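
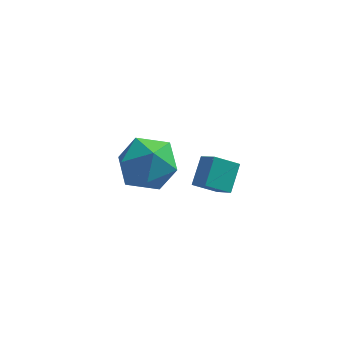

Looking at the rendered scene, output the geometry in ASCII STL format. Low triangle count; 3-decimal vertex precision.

solid 
facet normal -0.485 0.607 -0.630
outer loop
vertex -2.107 -2.222 1.262
vertex -1.916 -1.439 1.869
vertex -1.381 -2.075 0.844
endloop
endfacet
facet normal -0.189 -0.776 -0.602
outer loop
vertex -0.944 -2.621 1.411
vertex -2.107 -2.222 1.262
vertex -1.381 -2.075 0.844
endloop
endfacet
facet normal -0.485 0.607 -0.630
outer loop
vertex -1.381 -2.075 0.844
vertex -1.916 -1.439 1.869
vertex -1.19 -1.292 1.452
endloop
endfacet
facet normal 0.854 0.173 -0.491
outer loop
vertex -1.19 -1.292 1.452
vertex -0.944 -2.621 1.411
vertex -1.381 -2.075 0.844
endloop
endfacet
facet normal -0.854 -0.173 0.491
outer loop
vertex -2.107 -2.222 1.262
vertex -1.479 -1.985 2.436
vertex -1.916 -1.439 1.869
endloop
endfacet
facet normal -0.189 -0.776 -0.602
outer loop
vertex -1.67 -2.768 1.828
vertex -2.107 -2.222 1.262
vertex -0.944 -2.621 1.411
endloop
endfacet
facet normal -0.853 -0.173 0.492
outer loop
vertex -1.67 -2.768 1.828
vertex -1.479 -1.985 2.436
vertex -2.107 -2.222 1.262
endloop
endfacet
facet normal 0.189 0.776 0.602
outer loop
vertex -1.916 -1.439 1.869
vertex -1.479 -1.985 2.436
vertex -1.19 -1.292 1.452
endloop
endfacet
facet normal 0.853 0.173 -0.492
outer loop
vertex -0.753 -1.838 2.018
vertex -0.944 -2.621 1.411
vertex -1.19 -1.292 1.452
endloop
endfacet
facet normal 0.190 0.776 0.602
outer loop
vertex -1.19 -1.292 1.452
vertex -1.479 -1.985 2.436
vertex -0.753 -1.838 2.018
endloop
endfacet
facet normal 0.485 -0.607 0.630
outer loop
vertex -0.753 -1.838 2.018
vertex -1.67 -2.768 1.828
vertex -0.944 -2.621 1.411
endloop
endfacet
facet normal 0.485 -0.607 0.629
outer loop
vertex -1.479 -1.985 2.436
vertex -1.67 -2.768 1.828
vertex -0.753 -1.838 2.018
endloop
endfacet
facet normal -0.867 0.131 0.481
outer loop
vertex -4.787 1.611 -1.474
vertex -4.575 0.736 -0.853
vertex -4.246 1.728 -0.531
endloop
endfacet
facet normal -0.605 0.755 0.253
outer loop
vertex -4.787 1.611 -1.474
vertex -4.246 1.728 -0.531
vertex -3.926 2.282 -1.417
endloop
endfacet
facet normal -0.529 0.717 -0.454
outer loop
vertex -4.787 1.611 -1.474
vertex -3.926 2.282 -1.417
vertex -4.057 1.634 -2.287
endloop
endfacet
facet normal -0.743 0.070 -0.665
outer loop
vertex -4.787 1.611 -1.474
vertex -4.057 1.634 -2.287
vertex -4.458 0.678 -1.939
endloop
endfacet
facet normal -0.952 -0.292 -0.087
outer loop
vertex -4.787 1.611 -1.474
vertex -4.458 0.678 -1.939
vertex -4.575 0.736 -0.853
endloop
endfacet
facet normal 0.043 0.840 0.541
outer loop
vertex -3.926 2.282 -1.417
vertex -4.246 1.728 -0.531
vertex -3.182 1.822 -0.761
endloop
endfacet
facet normal -0.381 -0.169 0.909
outer loop
vertex -4.246 1.728 -0.531
vertex -4.575 0.736 -0.853
vertex -3.583 0.866 -0.413
endloop
endfacet
facet normal -0.519 -0.855 -0.010
outer loop
vertex -4.575 0.736 -0.853
vertex -4.458 0.678 -1.939
vertex -3.714 0.218 -1.283
endloop
endfacet
facet normal -0.181 -0.269 -0.946
outer loop
vertex -4.458 0.678 -1.939
vertex -4.057 1.634 -2.287
vertex -3.394 0.772 -2.169
endloop
endfacet
facet normal 0.166 0.779 -0.605
outer loop
vertex -4.057 1.634 -2.287
vertex -3.926 2.282 -1.417
vertex -3.065 1.764 -1.847
endloop
endfacet
facet normal 0.743 -0.070 0.665
outer loop
vertex -2.853 0.889 -1.226
vertex -3.182 1.822 -0.761
vertex -3.583 0.866 -0.413
endloop
endfacet
facet normal 0.529 -0.717 0.454
outer loop
vertex -2.853 0.889 -1.226
vertex -3.583 0.866 -0.413
vertex -3.714 0.218 -1.283
endloop
endfacet
facet normal 0.605 -0.755 -0.253
outer loop
vertex -2.853 0.889 -1.226
vertex -3.714 0.218 -1.283
vertex -3.394 0.772 -2.169
endloop
endfacet
facet normal 0.867 -0.131 -0.481
outer loop
vertex -2.853 0.889 -1.226
vertex -3.394 0.772 -2.169
vertex -3.065 1.764 -1.847
endloop
endfacet
facet normal 0.952 0.292 0.087
outer loop
vertex -2.853 0.889 -1.226
vertex -3.065 1.764 -1.847
vertex -3.182 1.822 -0.761
endloop
endfacet
facet normal 0.181 0.269 0.946
outer loop
vertex -3.583 0.866 -0.413
vertex -3.182 1.822 -0.761
vertex -4.246 1.728 -0.531
endloop
endfacet
facet normal -0.166 -0.779 0.605
outer loop
vertex -3.714 0.218 -1.283
vertex -3.583 0.866 -0.413
vertex -4.575 0.736 -0.853
endloop
endfacet
facet normal -0.043 -0.840 -0.541
outer loop
vertex -3.394 0.772 -2.169
vertex -3.714 0.218 -1.283
vertex -4.458 0.678 -1.939
endloop
endfacet
facet normal 0.381 0.169 -0.909
outer loop
vertex -3.065 1.764 -1.847
vertex -3.394 0.772 -2.169
vertex -4.057 1.634 -2.287
endloop
endfacet
facet normal 0.519 0.855 0.010
outer loop
vertex -3.182 1.822 -0.761
vertex -3.065 1.764 -1.847
vertex -3.926 2.282 -1.417
endloop
endfacet

endsolid


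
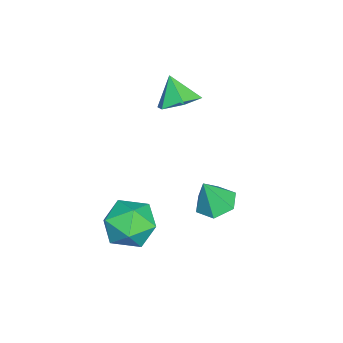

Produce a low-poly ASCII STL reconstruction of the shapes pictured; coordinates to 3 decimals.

solid 
facet normal 0.393 0.407 -0.825
outer loop
vertex -1.183 1.092 1.151
vertex -1.894 1.544 1.035
vertex -1.257 1.865 1.497
endloop
endfacet
facet normal 0.575 -0.288 0.766
outer loop
vertex -1.183 1.092 1.151
vertex -1.257 1.865 1.497
vertex -2.366 1.056 2.025
endloop
endfacet
facet normal 0.393 0.407 -0.825
outer loop
vertex -1.257 1.865 1.497
vertex -1.894 1.544 1.035
vertex -1.968 2.317 1.381
endloop
endfacet
facet normal 0.121 0.421 0.899
outer loop
vertex -1.257 1.865 1.497
vertex -1.968 2.317 1.381
vertex -2.366 1.056 2.025
endloop
endfacet
facet normal 0.393 0.407 -0.825
outer loop
vertex -1.968 2.317 1.381
vertex -1.894 1.544 1.035
vertex -2.605 1.995 0.919
endloop
endfacet
facet normal -0.660 0.496 0.564
outer loop
vertex -1.968 2.317 1.381
vertex -2.605 1.995 0.919
vertex -2.366 1.056 2.025
endloop
endfacet
facet normal 0.393 0.407 -0.825
outer loop
vertex -2.605 1.995 0.919
vertex -1.894 1.544 1.035
vertex -2.531 1.223 0.573
endloop
endfacet
facet normal -0.986 -0.138 0.096
outer loop
vertex -2.605 1.995 0.919
vertex -2.531 1.223 0.573
vertex -2.366 1.056 2.025
endloop
endfacet
facet normal 0.393 0.406 -0.825
outer loop
vertex -2.531 1.223 0.573
vertex -1.894 1.544 1.035
vertex -1.821 0.771 0.689
endloop
endfacet
facet normal -0.532 -0.846 -0.037
outer loop
vertex -2.531 1.223 0.573
vertex -1.821 0.771 0.689
vertex -2.366 1.056 2.025
endloop
endfacet
facet normal 0.393 0.406 -0.825
outer loop
vertex -1.821 0.771 0.689
vertex -1.894 1.544 1.035
vertex -1.183 1.092 1.151
endloop
endfacet
facet normal 0.248 -0.922 0.298
outer loop
vertex -1.821 0.771 0.689
vertex -1.183 1.092 1.151
vertex -2.366 1.056 2.025
endloop
endfacet
facet normal -0.252 0.276 -0.928
outer loop
vertex 0.673 2.754 -2.49
vertex 0.259 3.348 -2.201
vertex 1.013 3.447 -2.376
endloop
endfacet
facet normal 0.886 -0.452 0.105
outer loop
vertex 0.673 2.754 -2.49
vertex 1.013 3.447 -2.376
vertex 0.601 2.972 -0.939
endloop
endfacet
facet normal -0.252 0.277 -0.927
outer loop
vertex 1.013 3.447 -2.376
vertex 0.259 3.348 -2.201
vertex 0.599 4.041 -2.086
endloop
endfacet
facet normal 0.837 0.401 0.373
outer loop
vertex 1.013 3.447 -2.376
vertex 0.599 4.041 -2.086
vertex 0.601 2.972 -0.939
endloop
endfacet
facet normal -0.252 0.277 -0.927
outer loop
vertex 0.599 4.041 -2.086
vertex 0.259 3.348 -2.201
vertex -0.155 3.942 -1.911
endloop
endfacet
facet normal 0.062 0.730 0.680
outer loop
vertex 0.599 4.041 -2.086
vertex -0.155 3.942 -1.911
vertex 0.601 2.972 -0.939
endloop
endfacet
facet normal -0.252 0.277 -0.927
outer loop
vertex -0.155 3.942 -1.911
vertex 0.259 3.348 -2.201
vertex -0.495 3.249 -2.026
endloop
endfacet
facet normal -0.662 0.205 0.720
outer loop
vertex -0.155 3.942 -1.911
vertex -0.495 3.249 -2.026
vertex 0.601 2.972 -0.939
endloop
endfacet
facet normal -0.252 0.276 -0.928
outer loop
vertex -0.495 3.249 -2.026
vertex 0.259 3.348 -2.201
vertex -0.08 2.655 -2.315
endloop
endfacet
facet normal -0.613 -0.648 0.452
outer loop
vertex -0.495 3.249 -2.026
vertex -0.08 2.655 -2.315
vertex 0.601 2.972 -0.939
endloop
endfacet
facet normal -0.252 0.276 -0.928
outer loop
vertex -0.08 2.655 -2.315
vertex 0.259 3.348 -2.201
vertex 0.673 2.754 -2.49
endloop
endfacet
facet normal 0.162 -0.976 0.145
outer loop
vertex -0.08 2.655 -2.315
vertex 0.673 2.754 -2.49
vertex 0.601 2.972 -0.939
endloop
endfacet
facet normal 0.559 0.585 0.588
outer loop
vertex 2.297 1.776 -2.014
vertex 2.312 1.016 -1.272
vertex 3.067 1.045 -2.019
endloop
endfacet
facet normal 0.685 0.722 -0.101
outer loop
vertex 2.297 1.776 -2.014
vertex 3.067 1.045 -2.019
vertex 2.615 1.346 -2.931
endloop
endfacet
facet normal 0.067 0.912 -0.404
outer loop
vertex 2.297 1.776 -2.014
vertex 2.615 1.346 -2.931
vertex 1.58 1.503 -2.749
endloop
endfacet
facet normal -0.440 0.893 0.097
outer loop
vertex 2.297 1.776 -2.014
vertex 1.58 1.503 -2.749
vertex 1.393 1.299 -1.723
endloop
endfacet
facet normal -0.136 0.691 0.710
outer loop
vertex 2.297 1.776 -2.014
vertex 1.393 1.299 -1.723
vertex 2.312 1.016 -1.272
endloop
endfacet
facet normal 0.905 0.118 -0.410
outer loop
vertex 2.615 1.346 -2.931
vertex 3.067 1.045 -2.019
vertex 2.827 0.321 -2.757
endloop
endfacet
facet normal 0.702 -0.104 0.705
outer loop
vertex 3.067 1.045 -2.019
vertex 2.312 1.016 -1.272
vertex 2.64 0.117 -1.731
endloop
endfacet
facet normal -0.423 0.066 0.904
outer loop
vertex 2.312 1.016 -1.272
vertex 1.393 1.299 -1.723
vertex 1.605 0.274 -1.549
endloop
endfacet
facet normal -0.915 0.394 -0.089
outer loop
vertex 1.393 1.299 -1.723
vertex 1.58 1.503 -2.749
vertex 1.153 0.575 -2.461
endloop
endfacet
facet normal -0.094 0.425 -0.900
outer loop
vertex 1.58 1.503 -2.749
vertex 2.615 1.346 -2.931
vertex 1.908 0.604 -3.208
endloop
endfacet
facet normal 0.440 -0.893 -0.097
outer loop
vertex 1.923 -0.156 -2.466
vertex 2.827 0.321 -2.757
vertex 2.64 0.117 -1.731
endloop
endfacet
facet normal -0.067 -0.912 0.404
outer loop
vertex 1.923 -0.156 -2.466
vertex 2.64 0.117 -1.731
vertex 1.605 0.274 -1.549
endloop
endfacet
facet normal -0.685 -0.722 0.101
outer loop
vertex 1.923 -0.156 -2.466
vertex 1.605 0.274 -1.549
vertex 1.153 0.575 -2.461
endloop
endfacet
facet normal -0.559 -0.585 -0.588
outer loop
vertex 1.923 -0.156 -2.466
vertex 1.153 0.575 -2.461
vertex 1.908 0.604 -3.208
endloop
endfacet
facet normal 0.136 -0.691 -0.710
outer loop
vertex 1.923 -0.156 -2.466
vertex 1.908 0.604 -3.208
vertex 2.827 0.321 -2.757
endloop
endfacet
facet normal 0.915 -0.394 0.089
outer loop
vertex 2.64 0.117 -1.731
vertex 2.827 0.321 -2.757
vertex 3.067 1.045 -2.019
endloop
endfacet
facet normal 0.094 -0.425 0.900
outer loop
vertex 1.605 0.274 -1.549
vertex 2.64 0.117 -1.731
vertex 2.312 1.016 -1.272
endloop
endfacet
facet normal -0.905 -0.118 0.410
outer loop
vertex 1.153 0.575 -2.461
vertex 1.605 0.274 -1.549
vertex 1.393 1.299 -1.723
endloop
endfacet
facet normal -0.702 0.104 -0.705
outer loop
vertex 1.908 0.604 -3.208
vertex 1.153 0.575 -2.461
vertex 1.58 1.503 -2.749
endloop
endfacet
facet normal 0.423 -0.066 -0.904
outer loop
vertex 2.827 0.321 -2.757
vertex 1.908 0.604 -3.208
vertex 2.615 1.346 -2.931
endloop
endfacet

endsolid


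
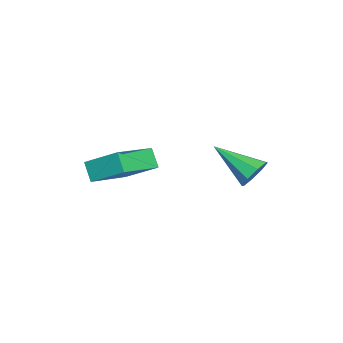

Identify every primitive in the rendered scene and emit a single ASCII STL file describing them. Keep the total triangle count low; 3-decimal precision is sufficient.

solid 
facet normal 0.288 0.834 -0.471
outer loop
vertex -1.776 1.681 -0.396
vertex -2.236 1.506 -0.988
vertex -2.318 1.904 -0.333
endloop
endfacet
facet normal 0.157 0.104 0.982
outer loop
vertex -1.776 1.681 -0.396
vertex -2.318 1.904 -0.333
vertex -2.824 -0.186 -0.032
endloop
endfacet
facet normal 0.289 0.834 -0.470
outer loop
vertex -2.318 1.904 -0.333
vertex -2.236 1.506 -0.988
vertex -2.812 1.894 -0.654
endloop
endfacet
facet normal -0.532 0.245 0.811
outer loop
vertex -2.318 1.904 -0.333
vertex -2.812 1.894 -0.654
vertex -2.824 -0.186 -0.032
endloop
endfacet
facet normal 0.289 0.834 -0.471
outer loop
vertex -2.812 1.894 -0.654
vertex -2.236 1.506 -0.988
vertex -2.969 1.657 -1.17
endloop
endfacet
facet normal -0.963 0.082 0.255
outer loop
vertex -2.812 1.894 -0.654
vertex -2.969 1.657 -1.17
vertex -2.824 -0.186 -0.032
endloop
endfacet
facet normal 0.289 0.834 -0.470
outer loop
vertex -2.969 1.657 -1.17
vertex -2.236 1.506 -0.988
vertex -2.697 1.332 -1.58
endloop
endfacet
facet normal -0.887 -0.291 -0.358
outer loop
vertex -2.969 1.657 -1.17
vertex -2.697 1.332 -1.58
vertex -2.824 -0.186 -0.032
endloop
endfacet
facet normal 0.289 0.834 -0.470
outer loop
vertex -2.697 1.332 -1.58
vertex -2.236 1.506 -0.988
vertex -2.155 1.109 -1.642
endloop
endfacet
facet normal -0.346 -0.655 -0.671
outer loop
vertex -2.697 1.332 -1.58
vertex -2.155 1.109 -1.642
vertex -2.824 -0.186 -0.032
endloop
endfacet
facet normal 0.290 0.834 -0.470
outer loop
vertex -2.155 1.109 -1.642
vertex -2.236 1.506 -0.988
vertex -1.661 1.118 -1.321
endloop
endfacet
facet normal 0.339 -0.797 -0.500
outer loop
vertex -2.155 1.109 -1.642
vertex -1.661 1.118 -1.321
vertex -2.824 -0.186 -0.032
endloop
endfacet
facet normal 0.290 0.833 -0.471
outer loop
vertex -1.661 1.118 -1.321
vertex -2.236 1.506 -0.988
vertex -1.504 1.355 -0.805
endloop
endfacet
facet normal 0.772 -0.633 0.056
outer loop
vertex -1.661 1.118 -1.321
vertex -1.504 1.355 -0.805
vertex -2.824 -0.186 -0.032
endloop
endfacet
facet normal 0.290 0.833 -0.471
outer loop
vertex -1.504 1.355 -0.805
vertex -2.236 1.506 -0.988
vertex -1.776 1.681 -0.396
endloop
endfacet
facet normal 0.696 -0.260 0.670
outer loop
vertex -1.504 1.355 -0.805
vertex -1.776 1.681 -0.396
vertex -2.824 -0.186 -0.032
endloop
endfacet
facet normal -0.520 -0.391 0.759
outer loop
vertex 1.129 -2.959 1.727
vertex -0.539 -2.074 1.039
vertex 0.8 -4.285 0.819
endloop
endfacet
facet normal 0.830 -0.441 0.343
outer loop
vertex 1.279 -3.926 0.121
vertex 1.129 -2.959 1.727
vertex 0.8 -4.285 0.819
endloop
endfacet
facet normal -0.520 -0.391 0.759
outer loop
vertex 0.8 -4.285 0.819
vertex -0.539 -2.074 1.039
vertex -0.868 -3.4 0.131
endloop
endfacet
facet normal -0.201 -0.808 -0.553
outer loop
vertex -0.868 -3.4 0.131
vertex 1.279 -3.926 0.121
vertex 0.8 -4.285 0.819
endloop
endfacet
facet normal 0.201 0.808 0.553
outer loop
vertex 1.129 -2.959 1.727
vertex -0.06 -1.715 0.341
vertex -0.539 -2.074 1.039
endloop
endfacet
facet normal 0.830 -0.441 0.343
outer loop
vertex 1.608 -2.6 1.029
vertex 1.129 -2.959 1.727
vertex 1.279 -3.926 0.121
endloop
endfacet
facet normal 0.201 0.808 0.553
outer loop
vertex 1.608 -2.6 1.029
vertex -0.06 -1.715 0.341
vertex 1.129 -2.959 1.727
endloop
endfacet
facet normal -0.830 0.441 -0.343
outer loop
vertex -0.539 -2.074 1.039
vertex -0.06 -1.715 0.341
vertex -0.868 -3.4 0.131
endloop
endfacet
facet normal -0.201 -0.808 -0.553
outer loop
vertex -0.389 -3.041 -0.567
vertex 1.279 -3.926 0.121
vertex -0.868 -3.4 0.131
endloop
endfacet
facet normal -0.830 0.441 -0.343
outer loop
vertex -0.868 -3.4 0.131
vertex -0.06 -1.715 0.341
vertex -0.389 -3.041 -0.567
endloop
endfacet
facet normal 0.520 0.391 -0.759
outer loop
vertex -0.389 -3.041 -0.567
vertex 1.608 -2.6 1.029
vertex 1.279 -3.926 0.121
endloop
endfacet
facet normal 0.520 0.391 -0.759
outer loop
vertex -0.06 -1.715 0.341
vertex 1.608 -2.6 1.029
vertex -0.389 -3.041 -0.567
endloop
endfacet

endsolid


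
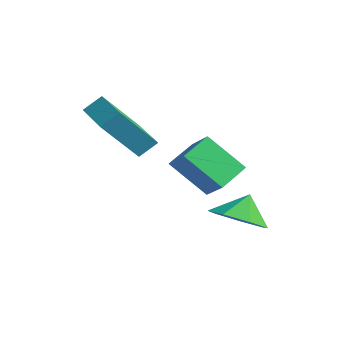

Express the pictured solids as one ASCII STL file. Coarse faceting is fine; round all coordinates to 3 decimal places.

solid 
facet normal 0.164 -0.525 -0.835
outer loop
vertex 2.102 -1.569 -2.022
vertex 1.14 -1.349 -2.349
vertex 2.018 -0.816 -2.512
endloop
endfacet
facet normal 0.641 0.467 0.608
outer loop
vertex 2.102 -1.569 -2.022
vertex 2.018 -0.816 -2.512
vertex 0.96 -0.771 -1.431
endloop
endfacet
facet normal 0.164 -0.525 -0.835
outer loop
vertex 2.018 -0.816 -2.512
vertex 1.14 -1.349 -2.349
vertex 1.273 -0.464 -2.879
endloop
endfacet
facet normal 0.305 0.916 0.260
outer loop
vertex 2.018 -0.816 -2.512
vertex 1.273 -0.464 -2.879
vertex 0.96 -0.771 -1.431
endloop
endfacet
facet normal 0.164 -0.525 -0.835
outer loop
vertex 1.273 -0.464 -2.879
vertex 1.14 -1.349 -2.349
vertex 0.427 -0.778 -2.848
endloop
endfacet
facet normal -0.341 0.932 0.124
outer loop
vertex 1.273 -0.464 -2.879
vertex 0.427 -0.778 -2.848
vertex 0.96 -0.771 -1.431
endloop
endfacet
facet normal 0.164 -0.525 -0.835
outer loop
vertex 0.427 -0.778 -2.848
vertex 1.14 -1.349 -2.349
vertex 0.119 -1.522 -2.441
endloop
endfacet
facet normal -0.811 0.501 0.302
outer loop
vertex 0.427 -0.778 -2.848
vertex 0.119 -1.522 -2.441
vertex 0.96 -0.771 -1.431
endloop
endfacet
facet normal 0.164 -0.525 -0.835
outer loop
vertex 0.119 -1.522 -2.441
vertex 1.14 -1.349 -2.349
vertex 0.579 -2.136 -1.965
endloop
endfacet
facet normal -0.749 -0.049 0.660
outer loop
vertex 0.119 -1.522 -2.441
vertex 0.579 -2.136 -1.965
vertex 0.96 -0.771 -1.431
endloop
endfacet
facet normal 0.164 -0.525 -0.835
outer loop
vertex 0.579 -2.136 -1.965
vertex 1.14 -1.349 -2.349
vertex 1.462 -2.156 -1.779
endloop
endfacet
facet normal -0.203 -0.307 0.930
outer loop
vertex 0.579 -2.136 -1.965
vertex 1.462 -2.156 -1.779
vertex 0.96 -0.771 -1.431
endloop
endfacet
facet normal 0.164 -0.525 -0.835
outer loop
vertex 1.462 -2.156 -1.779
vertex 1.14 -1.349 -2.349
vertex 2.102 -1.569 -2.022
endloop
endfacet
facet normal 0.415 -0.077 0.906
outer loop
vertex 1.462 -2.156 -1.779
vertex 2.102 -1.569 -2.022
vertex 0.96 -0.771 -1.431
endloop
endfacet
facet normal -0.809 0.054 -0.585
outer loop
vertex -0.354 -3.006 -0.01
vertex -0.649 -1.915 0.498
vertex 0.586 -2.182 -1.235
endloop
endfacet
facet normal 0.239 -0.881 -0.409
outer loop
vertex 1.549 -2.245 -0.538
vertex -0.354 -3.006 -0.01
vertex 0.586 -2.182 -1.235
endloop
endfacet
facet normal -0.809 0.054 -0.585
outer loop
vertex 0.586 -2.182 -1.235
vertex -0.649 -1.915 0.498
vertex 0.291 -1.09 -0.726
endloop
endfacet
facet normal 0.537 0.471 -0.700
outer loop
vertex 0.291 -1.09 -0.726
vertex 1.549 -2.245 -0.538
vertex 0.586 -2.182 -1.235
endloop
endfacet
facet normal -0.537 -0.471 0.700
outer loop
vertex -0.354 -3.006 -0.01
vertex 0.314 -1.978 1.195
vertex -0.649 -1.915 0.498
endloop
endfacet
facet normal 0.238 -0.880 -0.410
outer loop
vertex 0.609 -3.07 0.686
vertex -0.354 -3.006 -0.01
vertex 1.549 -2.245 -0.538
endloop
endfacet
facet normal -0.537 -0.471 0.700
outer loop
vertex 0.609 -3.07 0.686
vertex 0.314 -1.978 1.195
vertex -0.354 -3.006 -0.01
endloop
endfacet
facet normal -0.239 0.880 0.410
outer loop
vertex -0.649 -1.915 0.498
vertex 0.314 -1.978 1.195
vertex 0.291 -1.09 -0.726
endloop
endfacet
facet normal 0.537 0.471 -0.700
outer loop
vertex 1.254 -1.154 -0.03
vertex 1.549 -2.245 -0.538
vertex 0.291 -1.09 -0.726
endloop
endfacet
facet normal -0.238 0.881 0.410
outer loop
vertex 0.291 -1.09 -0.726
vertex 0.314 -1.978 1.195
vertex 1.254 -1.154 -0.03
endloop
endfacet
facet normal 0.809 -0.054 0.585
outer loop
vertex 1.254 -1.154 -0.03
vertex 0.609 -3.07 0.686
vertex 1.549 -2.245 -0.538
endloop
endfacet
facet normal 0.809 -0.054 0.585
outer loop
vertex 0.314 -1.978 1.195
vertex 0.609 -3.07 0.686
vertex 1.254 -1.154 -0.03
endloop
endfacet
facet normal -0.978 0.185 0.094
outer loop
vertex -2.797 -4.697 1.915
vertex -2.63 -4.085 2.45
vertex -2.694 -3.353 0.344
endloop
endfacet
facet normal -0.201 -0.738 -0.644
outer loop
vertex -1.09 -3.655 0.19
vertex -2.797 -4.697 1.915
vertex -2.694 -3.353 0.344
endloop
endfacet
facet normal -0.979 0.184 0.094
outer loop
vertex -2.694 -3.353 0.344
vertex -2.63 -4.085 2.45
vertex -2.528 -2.741 0.879
endloop
endfacet
facet normal 0.049 0.650 -0.759
outer loop
vertex -2.528 -2.741 0.879
vertex -1.09 -3.655 0.19
vertex -2.694 -3.353 0.344
endloop
endfacet
facet normal -0.049 -0.650 0.759
outer loop
vertex -2.797 -4.697 1.915
vertex -1.026 -4.387 2.296
vertex -2.63 -4.085 2.45
endloop
endfacet
facet normal -0.201 -0.738 -0.644
outer loop
vertex -1.192 -4.999 1.761
vertex -2.797 -4.697 1.915
vertex -1.09 -3.655 0.19
endloop
endfacet
facet normal -0.049 -0.650 0.759
outer loop
vertex -1.192 -4.999 1.761
vertex -1.026 -4.387 2.296
vertex -2.797 -4.697 1.915
endloop
endfacet
facet normal 0.201 0.738 0.644
outer loop
vertex -2.63 -4.085 2.45
vertex -1.026 -4.387 2.296
vertex -2.528 -2.741 0.879
endloop
endfacet
facet normal 0.049 0.650 -0.759
outer loop
vertex -0.923 -3.043 0.725
vertex -1.09 -3.655 0.19
vertex -2.528 -2.741 0.879
endloop
endfacet
facet normal 0.201 0.738 0.644
outer loop
vertex -2.528 -2.741 0.879
vertex -1.026 -4.387 2.296
vertex -0.923 -3.043 0.725
endloop
endfacet
facet normal 0.978 -0.184 -0.094
outer loop
vertex -0.923 -3.043 0.725
vertex -1.192 -4.999 1.761
vertex -1.09 -3.655 0.19
endloop
endfacet
facet normal 0.979 -0.184 -0.093
outer loop
vertex -1.026 -4.387 2.296
vertex -1.192 -4.999 1.761
vertex -0.923 -3.043 0.725
endloop
endfacet

endsolid


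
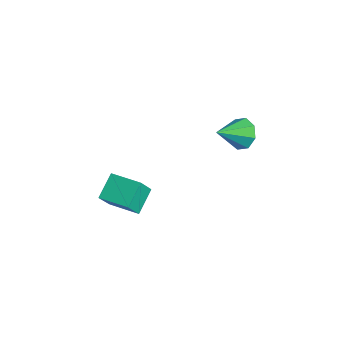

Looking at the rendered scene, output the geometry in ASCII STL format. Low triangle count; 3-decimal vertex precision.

solid 
facet normal -0.137 0.842 -0.522
outer loop
vertex 0.168 4.158 -1.625
vertex -0.228 4.583 -0.835
vertex 0.679 4.505 -1.199
endloop
endfacet
facet normal 0.707 -0.618 -0.344
outer loop
vertex 0.168 4.158 -1.625
vertex 0.679 4.505 -1.199
vertex 0.028 3.017 0.135
endloop
endfacet
facet normal -0.137 0.842 -0.522
outer loop
vertex 0.679 4.505 -1.199
vertex -0.228 4.583 -0.835
vertex 0.659 4.898 -0.56
endloop
endfacet
facet normal 0.950 -0.251 0.184
outer loop
vertex 0.679 4.505 -1.199
vertex 0.659 4.898 -0.56
vertex 0.028 3.017 0.135
endloop
endfacet
facet normal -0.137 0.842 -0.522
outer loop
vertex 0.659 4.898 -0.56
vertex -0.228 4.583 -0.835
vertex 0.119 5.106 -0.083
endloop
endfacet
facet normal 0.672 0.048 0.739
outer loop
vertex 0.659 4.898 -0.56
vertex 0.119 5.106 -0.083
vertex 0.028 3.017 0.135
endloop
endfacet
facet normal -0.138 0.842 -0.522
outer loop
vertex 0.119 5.106 -0.083
vertex -0.228 4.583 -0.835
vertex -0.623 5.008 -0.045
endloop
endfacet
facet normal 0.037 0.102 0.994
outer loop
vertex 0.119 5.106 -0.083
vertex -0.623 5.008 -0.045
vertex 0.028 3.017 0.135
endloop
endfacet
facet normal -0.137 0.842 -0.522
outer loop
vertex -0.623 5.008 -0.045
vertex -0.228 4.583 -0.835
vertex -1.134 4.661 -0.471
endloop
endfacet
facet normal -0.587 -0.119 0.801
outer loop
vertex -0.623 5.008 -0.045
vertex -1.134 4.661 -0.471
vertex 0.028 3.017 0.135
endloop
endfacet
facet normal -0.137 0.842 -0.522
outer loop
vertex -1.134 4.661 -0.471
vertex -0.228 4.583 -0.835
vertex -1.114 4.268 -1.11
endloop
endfacet
facet normal -0.830 -0.486 0.273
outer loop
vertex -1.134 4.661 -0.471
vertex -1.114 4.268 -1.11
vertex 0.028 3.017 0.135
endloop
endfacet
facet normal -0.138 0.842 -0.522
outer loop
vertex -1.114 4.268 -1.11
vertex -0.228 4.583 -0.835
vertex -0.575 4.06 -1.588
endloop
endfacet
facet normal -0.552 -0.785 -0.282
outer loop
vertex -1.114 4.268 -1.11
vertex -0.575 4.06 -1.588
vertex 0.028 3.017 0.135
endloop
endfacet
facet normal -0.137 0.842 -0.522
outer loop
vertex -0.575 4.06 -1.588
vertex -0.228 4.583 -0.835
vertex 0.168 4.158 -1.625
endloop
endfacet
facet normal 0.084 -0.839 -0.537
outer loop
vertex -0.575 4.06 -1.588
vertex 0.168 4.158 -1.625
vertex 0.028 3.017 0.135
endloop
endfacet
facet normal -0.299 0.478 -0.826
outer loop
vertex -1.508 -1.493 -3.308
vertex -0.109 -0.494 -3.237
vertex -0.729 -2.521 -4.185
endloop
endfacet
facet normal -0.813 -0.580 -0.042
outer loop
vertex -0.251 -3.286 -2.863
vertex -1.508 -1.493 -3.308
vertex -0.729 -2.521 -4.185
endloop
endfacet
facet normal -0.298 0.478 -0.826
outer loop
vertex -0.729 -2.521 -4.185
vertex -0.109 -0.494 -3.237
vertex 0.67 -1.523 -4.113
endloop
endfacet
facet normal 0.499 -0.659 -0.562
outer loop
vertex 0.67 -1.523 -4.113
vertex -0.251 -3.286 -2.863
vertex -0.729 -2.521 -4.185
endloop
endfacet
facet normal -0.499 0.659 0.562
outer loop
vertex -1.508 -1.493 -3.308
vertex 0.369 -1.259 -1.915
vertex -0.109 -0.494 -3.237
endloop
endfacet
facet normal -0.813 -0.580 -0.041
outer loop
vertex -1.03 -2.257 -1.987
vertex -1.508 -1.493 -3.308
vertex -0.251 -3.286 -2.863
endloop
endfacet
facet normal -0.499 0.659 0.562
outer loop
vertex -1.03 -2.257 -1.987
vertex 0.369 -1.259 -1.915
vertex -1.508 -1.493 -3.308
endloop
endfacet
facet normal 0.813 0.580 0.042
outer loop
vertex -0.109 -0.494 -3.237
vertex 0.369 -1.259 -1.915
vertex 0.67 -1.523 -4.113
endloop
endfacet
facet normal 0.499 -0.659 -0.562
outer loop
vertex 1.148 -2.287 -2.792
vertex -0.251 -3.286 -2.863
vertex 0.67 -1.523 -4.113
endloop
endfacet
facet normal 0.813 0.581 0.042
outer loop
vertex 0.67 -1.523 -4.113
vertex 0.369 -1.259 -1.915
vertex 1.148 -2.287 -2.792
endloop
endfacet
facet normal 0.299 -0.477 0.826
outer loop
vertex 1.148 -2.287 -2.792
vertex -1.03 -2.257 -1.987
vertex -0.251 -3.286 -2.863
endloop
endfacet
facet normal 0.299 -0.478 0.826
outer loop
vertex 0.369 -1.259 -1.915
vertex -1.03 -2.257 -1.987
vertex 1.148 -2.287 -2.792
endloop
endfacet

endsolid


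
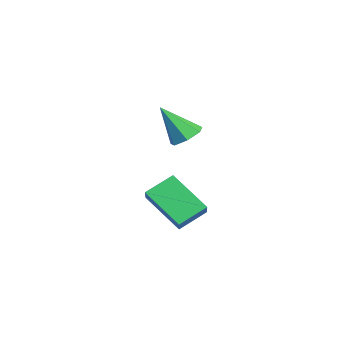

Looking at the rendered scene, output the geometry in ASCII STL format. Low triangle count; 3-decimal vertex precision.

solid 
facet normal 0.187 0.548 -0.815
outer loop
vertex 1.862 2.962 2.845
vertex 1.233 3.029 2.746
vertex 1.625 3.403 3.087
endloop
endfacet
facet normal 0.762 0.056 0.645
outer loop
vertex 1.862 2.962 2.845
vertex 1.625 3.403 3.087
vertex 0.947 2.191 3.994
endloop
endfacet
facet normal 0.188 0.547 -0.816
outer loop
vertex 1.625 3.403 3.087
vertex 1.233 3.029 2.746
vertex 1.093 3.562 3.071
endloop
endfacet
facet normal 0.137 0.543 0.828
outer loop
vertex 1.625 3.403 3.087
vertex 1.093 3.562 3.071
vertex 0.947 2.191 3.994
endloop
endfacet
facet normal 0.186 0.547 -0.816
outer loop
vertex 1.093 3.562 3.071
vertex 1.233 3.029 2.746
vertex 0.666 3.319 2.811
endloop
endfacet
facet normal -0.639 0.475 0.605
outer loop
vertex 1.093 3.562 3.071
vertex 0.666 3.319 2.811
vertex 0.947 2.191 3.994
endloop
endfacet
facet normal 0.186 0.547 -0.816
outer loop
vertex 0.666 3.319 2.811
vertex 1.233 3.029 2.746
vertex 0.667 2.858 2.502
endloop
endfacet
facet normal -0.985 -0.097 0.142
outer loop
vertex 0.666 3.319 2.811
vertex 0.667 2.858 2.502
vertex 0.947 2.191 3.994
endloop
endfacet
facet normal 0.186 0.547 -0.816
outer loop
vertex 0.667 2.858 2.502
vertex 1.233 3.029 2.746
vertex 1.093 2.525 2.376
endloop
endfacet
facet normal -0.640 -0.739 -0.210
outer loop
vertex 0.667 2.858 2.502
vertex 1.093 2.525 2.376
vertex 0.947 2.191 3.994
endloop
endfacet
facet normal 0.186 0.547 -0.816
outer loop
vertex 1.093 2.525 2.376
vertex 1.233 3.029 2.746
vertex 1.625 2.572 2.529
endloop
endfacet
facet normal 0.140 -0.972 -0.188
outer loop
vertex 1.093 2.525 2.376
vertex 1.625 2.572 2.529
vertex 0.947 2.191 3.994
endloop
endfacet
facet normal 0.187 0.547 -0.816
outer loop
vertex 1.625 2.572 2.529
vertex 1.233 3.029 2.746
vertex 1.862 2.962 2.845
endloop
endfacet
facet normal 0.762 -0.618 0.192
outer loop
vertex 1.625 2.572 2.529
vertex 1.862 2.962 2.845
vertex 0.947 2.191 3.994
endloop
endfacet
facet normal -0.581 -0.553 0.597
outer loop
vertex 0.95 1.685 0.111
vertex 0.611 2.667 0.691
vertex 0.256 1.788 -0.468
endloop
endfacet
facet normal 0.285 -0.825 -0.488
outer loop
vertex 1.289 2.773 -1.531
vertex 0.95 1.685 0.111
vertex 0.256 1.788 -0.468
endloop
endfacet
facet normal -0.580 -0.554 0.598
outer loop
vertex 0.256 1.788 -0.468
vertex 0.611 2.667 0.691
vertex -0.083 2.769 0.112
endloop
endfacet
facet normal -0.763 0.113 -0.637
outer loop
vertex -0.083 2.769 0.112
vertex 1.289 2.773 -1.531
vertex 0.256 1.788 -0.468
endloop
endfacet
facet normal 0.763 -0.113 0.637
outer loop
vertex 0.95 1.685 0.111
vertex 1.644 3.652 -0.372
vertex 0.611 2.667 0.691
endloop
endfacet
facet normal 0.286 -0.825 -0.488
outer loop
vertex 1.983 2.671 -0.952
vertex 0.95 1.685 0.111
vertex 1.289 2.773 -1.531
endloop
endfacet
facet normal 0.763 -0.113 0.637
outer loop
vertex 1.983 2.671 -0.952
vertex 1.644 3.652 -0.372
vertex 0.95 1.685 0.111
endloop
endfacet
facet normal -0.285 0.825 0.487
outer loop
vertex 0.611 2.667 0.691
vertex 1.644 3.652 -0.372
vertex -0.083 2.769 0.112
endloop
endfacet
facet normal -0.763 0.113 -0.637
outer loop
vertex 0.95 3.755 -0.951
vertex 1.289 2.773 -1.531
vertex -0.083 2.769 0.112
endloop
endfacet
facet normal -0.285 0.825 0.488
outer loop
vertex -0.083 2.769 0.112
vertex 1.644 3.652 -0.372
vertex 0.95 3.755 -0.951
endloop
endfacet
facet normal 0.580 0.553 -0.598
outer loop
vertex 0.95 3.755 -0.951
vertex 1.983 2.671 -0.952
vertex 1.289 2.773 -1.531
endloop
endfacet
facet normal 0.580 0.554 -0.597
outer loop
vertex 1.644 3.652 -0.372
vertex 1.983 2.671 -0.952
vertex 0.95 3.755 -0.951
endloop
endfacet

endsolid


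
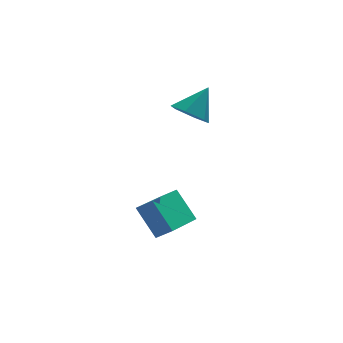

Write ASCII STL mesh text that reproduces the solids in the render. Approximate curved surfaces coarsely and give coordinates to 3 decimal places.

solid 
facet normal -0.657 0.429 -0.620
outer loop
vertex -0.2 -3.552 -2.289
vertex 1.271 -2.042 -2.802
vertex 0.371 -4.548 -3.583
endloop
endfacet
facet normal -0.678 -0.696 0.237
outer loop
vertex 0.969 -4.938 -3.018
vertex -0.2 -3.552 -2.289
vertex 0.371 -4.548 -3.583
endloop
endfacet
facet normal -0.656 0.429 -0.620
outer loop
vertex 0.371 -4.548 -3.583
vertex 1.271 -2.042 -2.802
vertex 1.843 -3.038 -4.096
endloop
endfacet
facet normal 0.331 -0.576 -0.748
outer loop
vertex 1.843 -3.038 -4.096
vertex 0.969 -4.938 -3.018
vertex 0.371 -4.548 -3.583
endloop
endfacet
facet normal -0.331 0.576 0.748
outer loop
vertex -0.2 -3.552 -2.289
vertex 1.869 -2.432 -2.237
vertex 1.271 -2.042 -2.802
endloop
endfacet
facet normal -0.678 -0.696 0.236
outer loop
vertex 0.397 -3.942 -1.724
vertex -0.2 -3.552 -2.289
vertex 0.969 -4.938 -3.018
endloop
endfacet
facet normal -0.331 0.576 0.747
outer loop
vertex 0.397 -3.942 -1.724
vertex 1.869 -2.432 -2.237
vertex -0.2 -3.552 -2.289
endloop
endfacet
facet normal 0.678 0.696 -0.236
outer loop
vertex 1.271 -2.042 -2.802
vertex 1.869 -2.432 -2.237
vertex 1.843 -3.038 -4.096
endloop
endfacet
facet normal 0.331 -0.576 -0.747
outer loop
vertex 2.44 -3.428 -3.531
vertex 0.969 -4.938 -3.018
vertex 1.843 -3.038 -4.096
endloop
endfacet
facet normal 0.678 0.696 -0.236
outer loop
vertex 1.843 -3.038 -4.096
vertex 1.869 -2.432 -2.237
vertex 2.44 -3.428 -3.531
endloop
endfacet
facet normal 0.657 -0.429 0.620
outer loop
vertex 2.44 -3.428 -3.531
vertex 0.397 -3.942 -1.724
vertex 0.969 -4.938 -3.018
endloop
endfacet
facet normal 0.657 -0.429 0.620
outer loop
vertex 1.869 -2.432 -2.237
vertex 0.397 -3.942 -1.724
vertex 2.44 -3.428 -3.531
endloop
endfacet
facet normal -0.597 -0.330 -0.731
outer loop
vertex 3.106 -0.821 1.082
vertex 2.721 -1.45 1.68
vertex 2.343 -0.582 1.597
endloop
endfacet
facet normal 0.273 0.961 -0.042
outer loop
vertex 3.106 -0.821 1.082
vertex 2.343 -0.582 1.597
vertex 3.699 -0.91 2.88
endloop
endfacet
facet normal -0.597 -0.330 -0.732
outer loop
vertex 2.343 -0.582 1.597
vertex 2.721 -1.45 1.68
vertex 1.958 -1.212 2.195
endloop
endfacet
facet normal -0.351 0.749 0.562
outer loop
vertex 2.343 -0.582 1.597
vertex 1.958 -1.212 2.195
vertex 3.699 -0.91 2.88
endloop
endfacet
facet normal -0.597 -0.329 -0.732
outer loop
vertex 1.958 -1.212 2.195
vertex 2.721 -1.45 1.68
vertex 2.335 -2.08 2.278
endloop
endfacet
facet normal -0.356 -0.065 0.932
outer loop
vertex 1.958 -1.212 2.195
vertex 2.335 -2.08 2.278
vertex 3.699 -0.91 2.88
endloop
endfacet
facet normal -0.596 -0.330 -0.732
outer loop
vertex 2.335 -2.08 2.278
vertex 2.721 -1.45 1.68
vertex 3.098 -2.318 1.764
endloop
endfacet
facet normal 0.263 -0.666 0.698
outer loop
vertex 2.335 -2.08 2.278
vertex 3.098 -2.318 1.764
vertex 3.699 -0.91 2.88
endloop
endfacet
facet normal -0.597 -0.330 -0.731
outer loop
vertex 3.098 -2.318 1.764
vertex 2.721 -1.45 1.68
vertex 3.483 -1.689 1.166
endloop
endfacet
facet normal 0.886 -0.453 0.094
outer loop
vertex 3.098 -2.318 1.764
vertex 3.483 -1.689 1.166
vertex 3.699 -0.91 2.88
endloop
endfacet
facet normal -0.597 -0.330 -0.731
outer loop
vertex 3.483 -1.689 1.166
vertex 2.721 -1.45 1.68
vertex 3.106 -0.821 1.082
endloop
endfacet
facet normal 0.891 0.360 -0.276
outer loop
vertex 3.483 -1.689 1.166
vertex 3.106 -0.821 1.082
vertex 3.699 -0.91 2.88
endloop
endfacet

endsolid


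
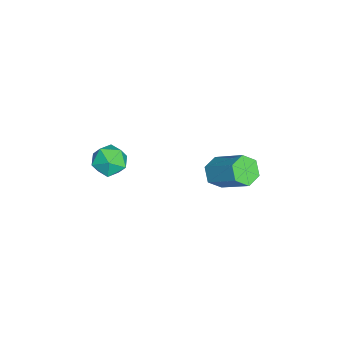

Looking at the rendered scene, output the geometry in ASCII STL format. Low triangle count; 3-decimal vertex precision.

solid 
facet normal -0.450 -0.656 -0.607
outer loop
vertex -1.577 2.888 -3.428
vertex -2.148 2.669 -2.768
vertex -2.352 3.336 -3.338
endloop
endfacet
facet normal 0.237 0.568 -0.788
outer loop
vertex -1.577 2.888 -3.428
vertex -2.352 3.336 -3.338
vertex -0.6 4.309 -2.111
endloop
endfacet
facet normal 0.237 0.567 -0.789
outer loop
vertex -0.6 4.309 -2.111
vertex -2.352 3.336 -3.338
vertex -1.375 4.758 -2.021
endloop
endfacet
facet normal 0.450 0.655 0.607
outer loop
vertex -0.6 4.309 -2.111
vertex -1.375 4.758 -2.021
vertex -1.172 4.091 -1.452
endloop
endfacet
facet normal -0.450 -0.656 -0.606
outer loop
vertex -2.352 3.336 -3.338
vertex -2.148 2.669 -2.768
vertex -2.923 3.118 -2.678
endloop
endfacet
facet normal -0.628 0.715 -0.307
outer loop
vertex -2.352 3.336 -3.338
vertex -2.923 3.118 -2.678
vertex -1.375 4.758 -2.021
endloop
endfacet
facet normal -0.628 0.715 -0.306
outer loop
vertex -1.375 4.758 -2.021
vertex -2.923 3.118 -2.678
vertex -1.946 4.539 -1.361
endloop
endfacet
facet normal 0.450 0.655 0.607
outer loop
vertex -1.375 4.758 -2.021
vertex -1.946 4.539 -1.361
vertex -1.172 4.091 -1.452
endloop
endfacet
facet normal -0.450 -0.655 -0.607
outer loop
vertex -2.923 3.118 -2.678
vertex -2.148 2.669 -2.768
vertex -2.72 2.451 -2.109
endloop
endfacet
facet normal -0.864 0.148 0.481
outer loop
vertex -2.923 3.118 -2.678
vertex -2.72 2.451 -2.109
vertex -1.946 4.539 -1.361
endloop
endfacet
facet normal -0.864 0.148 0.481
outer loop
vertex -1.946 4.539 -1.361
vertex -2.72 2.451 -2.109
vertex -1.743 3.872 -0.792
endloop
endfacet
facet normal 0.450 0.655 0.607
outer loop
vertex -1.946 4.539 -1.361
vertex -1.743 3.872 -0.792
vertex -1.172 4.091 -1.452
endloop
endfacet
facet normal -0.450 -0.655 -0.607
outer loop
vertex -2.72 2.451 -2.109
vertex -2.148 2.669 -2.768
vertex -1.945 2.002 -2.199
endloop
endfacet
facet normal -0.237 -0.568 0.788
outer loop
vertex -2.72 2.451 -2.109
vertex -1.945 2.002 -2.199
vertex -1.743 3.872 -0.792
endloop
endfacet
facet normal -0.237 -0.568 0.788
outer loop
vertex -1.743 3.872 -0.792
vertex -1.945 2.002 -2.199
vertex -0.968 3.424 -0.882
endloop
endfacet
facet normal 0.450 0.656 0.607
outer loop
vertex -1.743 3.872 -0.792
vertex -0.968 3.424 -0.882
vertex -1.172 4.091 -1.452
endloop
endfacet
facet normal -0.450 -0.655 -0.607
outer loop
vertex -1.945 2.002 -2.199
vertex -2.148 2.669 -2.768
vertex -1.374 2.221 -2.859
endloop
endfacet
facet normal 0.628 -0.715 0.306
outer loop
vertex -1.945 2.002 -2.199
vertex -1.374 2.221 -2.859
vertex -0.968 3.424 -0.882
endloop
endfacet
facet normal 0.628 -0.716 0.307
outer loop
vertex -0.968 3.424 -0.882
vertex -1.374 2.221 -2.859
vertex -0.397 3.642 -1.542
endloop
endfacet
facet normal 0.450 0.656 0.606
outer loop
vertex -0.968 3.424 -0.882
vertex -0.397 3.642 -1.542
vertex -1.172 4.091 -1.452
endloop
endfacet
facet normal -0.450 -0.655 -0.607
outer loop
vertex -1.374 2.221 -2.859
vertex -2.148 2.669 -2.768
vertex -1.577 2.888 -3.428
endloop
endfacet
facet normal 0.864 -0.148 -0.481
outer loop
vertex -1.374 2.221 -2.859
vertex -1.577 2.888 -3.428
vertex -0.397 3.642 -1.542
endloop
endfacet
facet normal 0.864 -0.148 -0.481
outer loop
vertex -0.397 3.642 -1.542
vertex -1.577 2.888 -3.428
vertex -0.6 4.309 -2.111
endloop
endfacet
facet normal 0.450 0.655 0.607
outer loop
vertex -0.397 3.642 -1.542
vertex -0.6 4.309 -2.111
vertex -1.172 4.091 -1.452
endloop
endfacet
facet normal 0.254 0.092 0.963
outer loop
vertex -1.455 -2.094 -0.735
vertex -1.385 -3.129 -0.655
vertex -0.55 -2.571 -0.928
endloop
endfacet
facet normal 0.472 0.658 0.587
outer loop
vertex -1.455 -2.094 -0.735
vertex -0.55 -2.571 -0.928
vertex -0.87 -1.793 -1.542
endloop
endfacet
facet normal -0.101 0.954 0.283
outer loop
vertex -1.455 -2.094 -0.735
vertex -0.87 -1.793 -1.542
vertex -1.903 -1.871 -1.648
endloop
endfacet
facet normal -0.673 0.571 0.470
outer loop
vertex -1.455 -2.094 -0.735
vertex -1.903 -1.871 -1.648
vertex -2.221 -2.697 -1.1
endloop
endfacet
facet normal -0.454 0.038 0.890
outer loop
vertex -1.455 -2.094 -0.735
vertex -2.221 -2.697 -1.1
vertex -1.385 -3.129 -0.655
endloop
endfacet
facet normal 0.903 0.425 0.067
outer loop
vertex -0.87 -1.793 -1.542
vertex -0.55 -2.571 -0.928
vertex -0.439 -2.643 -1.96
endloop
endfacet
facet normal 0.549 -0.491 0.676
outer loop
vertex -0.55 -2.571 -0.928
vertex -1.385 -3.129 -0.655
vertex -0.757 -3.469 -1.412
endloop
endfacet
facet normal -0.596 -0.577 0.559
outer loop
vertex -1.385 -3.129 -0.655
vertex -2.221 -2.697 -1.1
vertex -1.79 -3.547 -1.518
endloop
endfacet
facet normal -0.951 0.285 -0.122
outer loop
vertex -2.221 -2.697 -1.1
vertex -1.903 -1.871 -1.648
vertex -2.11 -2.769 -2.132
endloop
endfacet
facet normal -0.025 0.904 -0.426
outer loop
vertex -1.903 -1.871 -1.648
vertex -0.87 -1.793 -1.542
vertex -1.275 -2.211 -2.405
endloop
endfacet
facet normal 0.673 -0.571 -0.470
outer loop
vertex -1.205 -3.246 -2.325
vertex -0.439 -2.643 -1.96
vertex -0.757 -3.469 -1.412
endloop
endfacet
facet normal 0.101 -0.954 -0.283
outer loop
vertex -1.205 -3.246 -2.325
vertex -0.757 -3.469 -1.412
vertex -1.79 -3.547 -1.518
endloop
endfacet
facet normal -0.472 -0.658 -0.587
outer loop
vertex -1.205 -3.246 -2.325
vertex -1.79 -3.547 -1.518
vertex -2.11 -2.769 -2.132
endloop
endfacet
facet normal -0.254 -0.092 -0.963
outer loop
vertex -1.205 -3.246 -2.325
vertex -2.11 -2.769 -2.132
vertex -1.275 -2.211 -2.405
endloop
endfacet
facet normal 0.454 -0.038 -0.890
outer loop
vertex -1.205 -3.246 -2.325
vertex -1.275 -2.211 -2.405
vertex -0.439 -2.643 -1.96
endloop
endfacet
facet normal 0.951 -0.285 0.122
outer loop
vertex -0.757 -3.469 -1.412
vertex -0.439 -2.643 -1.96
vertex -0.55 -2.571 -0.928
endloop
endfacet
facet normal 0.025 -0.904 0.426
outer loop
vertex -1.79 -3.547 -1.518
vertex -0.757 -3.469 -1.412
vertex -1.385 -3.129 -0.655
endloop
endfacet
facet normal -0.903 -0.425 -0.067
outer loop
vertex -2.11 -2.769 -2.132
vertex -1.79 -3.547 -1.518
vertex -2.221 -2.697 -1.1
endloop
endfacet
facet normal -0.549 0.491 -0.676
outer loop
vertex -1.275 -2.211 -2.405
vertex -2.11 -2.769 -2.132
vertex -1.903 -1.871 -1.648
endloop
endfacet
facet normal 0.596 0.577 -0.559
outer loop
vertex -0.439 -2.643 -1.96
vertex -1.275 -2.211 -2.405
vertex -0.87 -1.793 -1.542
endloop
endfacet

endsolid


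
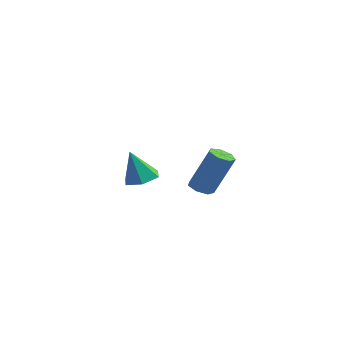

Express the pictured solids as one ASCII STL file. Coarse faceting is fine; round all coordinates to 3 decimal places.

solid 
facet normal -0.349 -0.219 -0.911
outer loop
vertex 4.154 -2.813 2.1
vertex 3.629 -2.587 2.247
vertex 4.092 -2.314 2.004
endloop
endfacet
facet normal 0.929 0.045 -0.366
outer loop
vertex 4.154 -2.813 2.1
vertex 4.092 -2.314 2.004
vertex 4.876 -2.359 3.987
endloop
endfacet
facet normal 0.929 0.044 -0.366
outer loop
vertex 4.876 -2.359 3.987
vertex 4.092 -2.314 2.004
vertex 4.814 -1.86 3.89
endloop
endfacet
facet normal 0.348 0.220 0.911
outer loop
vertex 4.876 -2.359 3.987
vertex 4.814 -1.86 3.89
vertex 4.351 -2.133 4.133
endloop
endfacet
facet normal -0.349 -0.220 -0.911
outer loop
vertex 4.092 -2.314 2.004
vertex 3.629 -2.587 2.247
vertex 3.682 -2.02 2.09
endloop
endfacet
facet normal 0.487 0.789 -0.376
outer loop
vertex 4.092 -2.314 2.004
vertex 3.682 -2.02 2.09
vertex 4.814 -1.86 3.89
endloop
endfacet
facet normal 0.484 0.791 -0.375
outer loop
vertex 4.814 -1.86 3.89
vertex 3.682 -2.02 2.09
vertex 4.403 -1.567 3.977
endloop
endfacet
facet normal 0.349 0.219 0.911
outer loop
vertex 4.814 -1.86 3.89
vertex 4.403 -1.567 3.977
vertex 4.351 -2.133 4.133
endloop
endfacet
facet normal -0.349 -0.220 -0.911
outer loop
vertex 3.682 -2.02 2.09
vertex 3.629 -2.587 2.247
vertex 3.231 -2.154 2.295
endloop
endfacet
facet normal -0.325 0.940 -0.101
outer loop
vertex 3.682 -2.02 2.09
vertex 3.231 -2.154 2.295
vertex 4.403 -1.567 3.977
endloop
endfacet
facet normal -0.324 0.940 -0.102
outer loop
vertex 4.403 -1.567 3.977
vertex 3.231 -2.154 2.295
vertex 3.953 -1.7 4.181
endloop
endfacet
facet normal 0.348 0.219 0.911
outer loop
vertex 4.403 -1.567 3.977
vertex 3.953 -1.7 4.181
vertex 4.351 -2.133 4.133
endloop
endfacet
facet normal -0.349 -0.220 -0.911
outer loop
vertex 3.231 -2.154 2.295
vertex 3.629 -2.587 2.247
vertex 3.081 -2.613 2.463
endloop
endfacet
facet normal -0.890 0.382 0.249
outer loop
vertex 3.231 -2.154 2.295
vertex 3.081 -2.613 2.463
vertex 3.953 -1.7 4.181
endloop
endfacet
facet normal -0.890 0.383 0.248
outer loop
vertex 3.953 -1.7 4.181
vertex 3.081 -2.613 2.463
vertex 3.802 -2.159 4.349
endloop
endfacet
facet normal 0.348 0.219 0.911
outer loop
vertex 3.953 -1.7 4.181
vertex 3.802 -2.159 4.349
vertex 4.351 -2.133 4.133
endloop
endfacet
facet normal -0.349 -0.218 -0.911
outer loop
vertex 3.081 -2.613 2.463
vertex 3.629 -2.587 2.247
vertex 3.343 -3.053 2.468
endloop
endfacet
facet normal -0.785 -0.463 0.412
outer loop
vertex 3.081 -2.613 2.463
vertex 3.343 -3.053 2.468
vertex 3.802 -2.159 4.349
endloop
endfacet
facet normal -0.785 -0.463 0.412
outer loop
vertex 3.802 -2.159 4.349
vertex 3.343 -3.053 2.468
vertex 4.065 -2.599 4.355
endloop
endfacet
facet normal 0.348 0.220 0.911
outer loop
vertex 3.802 -2.159 4.349
vertex 4.065 -2.599 4.355
vertex 4.351 -2.133 4.133
endloop
endfacet
facet normal -0.348 -0.219 -0.912
outer loop
vertex 3.343 -3.053 2.468
vertex 3.629 -2.587 2.247
vertex 3.821 -3.142 2.307
endloop
endfacet
facet normal -0.089 -0.960 0.265
outer loop
vertex 3.343 -3.053 2.468
vertex 3.821 -3.142 2.307
vertex 4.065 -2.599 4.355
endloop
endfacet
facet normal -0.089 -0.960 0.265
outer loop
vertex 4.065 -2.599 4.355
vertex 3.821 -3.142 2.307
vertex 4.542 -2.688 4.193
endloop
endfacet
facet normal 0.350 0.219 0.911
outer loop
vertex 4.065 -2.599 4.355
vertex 4.542 -2.688 4.193
vertex 4.351 -2.133 4.133
endloop
endfacet
facet normal -0.349 -0.219 -0.911
outer loop
vertex 3.821 -3.142 2.307
vertex 3.629 -2.587 2.247
vertex 4.154 -2.813 2.1
endloop
endfacet
facet normal 0.674 -0.734 -0.081
outer loop
vertex 3.821 -3.142 2.307
vertex 4.154 -2.813 2.1
vertex 4.542 -2.688 4.193
endloop
endfacet
facet normal 0.674 -0.735 -0.081
outer loop
vertex 4.542 -2.688 4.193
vertex 4.154 -2.813 2.1
vertex 4.876 -2.359 3.987
endloop
endfacet
facet normal 0.348 0.218 0.912
outer loop
vertex 4.542 -2.688 4.193
vertex 4.876 -2.359 3.987
vertex 4.351 -2.133 4.133
endloop
endfacet
facet normal 0.224 0.213 -0.951
outer loop
vertex -0.695 -0.981 0.795
vertex -1.244 -0.333 0.811
vertex -0.432 -0.208 1.03
endloop
endfacet
facet normal 0.754 -0.412 0.512
outer loop
vertex -0.695 -0.981 0.795
vertex -0.432 -0.208 1.03
vertex -1.616 -0.687 2.389
endloop
endfacet
facet normal 0.224 0.213 -0.951
outer loop
vertex -0.432 -0.208 1.03
vertex -1.244 -0.333 0.811
vertex -0.982 0.441 1.046
endloop
endfacet
facet normal 0.576 0.472 0.668
outer loop
vertex -0.432 -0.208 1.03
vertex -0.982 0.441 1.046
vertex -1.616 -0.687 2.389
endloop
endfacet
facet normal 0.224 0.213 -0.951
outer loop
vertex -0.982 0.441 1.046
vertex -1.244 -0.333 0.811
vertex -1.793 0.316 0.827
endloop
endfacet
facet normal -0.269 0.796 0.542
outer loop
vertex -0.982 0.441 1.046
vertex -1.793 0.316 0.827
vertex -1.616 -0.687 2.389
endloop
endfacet
facet normal 0.225 0.214 -0.951
outer loop
vertex -1.793 0.316 0.827
vertex -1.244 -0.333 0.811
vertex -2.056 -0.458 0.591
endloop
endfacet
facet normal -0.936 0.239 0.259
outer loop
vertex -1.793 0.316 0.827
vertex -2.056 -0.458 0.591
vertex -1.616 -0.687 2.389
endloop
endfacet
facet normal 0.225 0.214 -0.951
outer loop
vertex -2.056 -0.458 0.591
vertex -1.244 -0.333 0.811
vertex -1.506 -1.106 0.575
endloop
endfacet
facet normal -0.757 -0.645 0.103
outer loop
vertex -2.056 -0.458 0.591
vertex -1.506 -1.106 0.575
vertex -1.616 -0.687 2.389
endloop
endfacet
facet normal 0.225 0.214 -0.951
outer loop
vertex -1.506 -1.106 0.575
vertex -1.244 -0.333 0.811
vertex -0.695 -0.981 0.795
endloop
endfacet
facet normal 0.087 -0.969 0.229
outer loop
vertex -1.506 -1.106 0.575
vertex -0.695 -0.981 0.795
vertex -1.616 -0.687 2.389
endloop
endfacet

endsolid


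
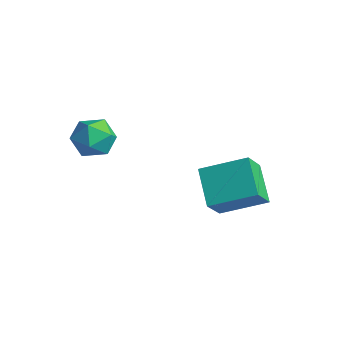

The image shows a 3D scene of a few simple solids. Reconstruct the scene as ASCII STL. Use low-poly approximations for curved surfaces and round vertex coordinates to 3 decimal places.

solid 
facet normal -0.477 -0.531 0.700
outer loop
vertex -2.508 -2.804 1.493
vertex -2.022 -3.646 1.186
vertex -1.613 -3.057 1.911
endloop
endfacet
facet normal -0.385 0.145 0.912
outer loop
vertex -2.508 -2.804 1.493
vertex -1.613 -3.057 1.911
vertex -1.808 -2.084 1.674
endloop
endfacet
facet normal -0.698 0.570 0.433
outer loop
vertex -2.508 -2.804 1.493
vertex -1.808 -2.084 1.674
vertex -2.338 -2.072 0.803
endloop
endfacet
facet normal -0.985 0.159 -0.074
outer loop
vertex -2.508 -2.804 1.493
vertex -2.338 -2.072 0.803
vertex -2.471 -3.038 0.501
endloop
endfacet
facet normal -0.848 -0.523 0.092
outer loop
vertex -2.508 -2.804 1.493
vertex -2.471 -3.038 0.501
vertex -2.022 -3.646 1.186
endloop
endfacet
facet normal 0.315 0.284 0.906
outer loop
vertex -1.808 -2.084 1.674
vertex -1.613 -3.057 1.911
vertex -0.889 -2.482 1.479
endloop
endfacet
facet normal 0.165 -0.809 0.564
outer loop
vertex -1.613 -3.057 1.911
vertex -2.022 -3.646 1.186
vertex -1.022 -3.448 1.177
endloop
endfacet
facet normal -0.434 -0.796 -0.422
outer loop
vertex -2.022 -3.646 1.186
vertex -2.471 -3.038 0.501
vertex -1.552 -3.436 0.306
endloop
endfacet
facet normal -0.655 0.306 -0.691
outer loop
vertex -2.471 -3.038 0.501
vertex -2.338 -2.072 0.803
vertex -1.747 -2.463 0.069
endloop
endfacet
facet normal -0.191 0.973 0.130
outer loop
vertex -2.338 -2.072 0.803
vertex -1.808 -2.084 1.674
vertex -1.338 -1.874 0.794
endloop
endfacet
facet normal 0.985 -0.159 0.074
outer loop
vertex -0.852 -2.716 0.487
vertex -0.889 -2.482 1.479
vertex -1.022 -3.448 1.177
endloop
endfacet
facet normal 0.698 -0.570 -0.433
outer loop
vertex -0.852 -2.716 0.487
vertex -1.022 -3.448 1.177
vertex -1.552 -3.436 0.306
endloop
endfacet
facet normal 0.385 -0.145 -0.912
outer loop
vertex -0.852 -2.716 0.487
vertex -1.552 -3.436 0.306
vertex -1.747 -2.463 0.069
endloop
endfacet
facet normal 0.477 0.531 -0.700
outer loop
vertex -0.852 -2.716 0.487
vertex -1.747 -2.463 0.069
vertex -1.338 -1.874 0.794
endloop
endfacet
facet normal 0.848 0.523 -0.092
outer loop
vertex -0.852 -2.716 0.487
vertex -1.338 -1.874 0.794
vertex -0.889 -2.482 1.479
endloop
endfacet
facet normal 0.655 -0.306 0.691
outer loop
vertex -1.022 -3.448 1.177
vertex -0.889 -2.482 1.479
vertex -1.613 -3.057 1.911
endloop
endfacet
facet normal 0.191 -0.973 -0.130
outer loop
vertex -1.552 -3.436 0.306
vertex -1.022 -3.448 1.177
vertex -2.022 -3.646 1.186
endloop
endfacet
facet normal -0.315 -0.284 -0.906
outer loop
vertex -1.747 -2.463 0.069
vertex -1.552 -3.436 0.306
vertex -2.471 -3.038 0.501
endloop
endfacet
facet normal -0.165 0.809 -0.564
outer loop
vertex -1.338 -1.874 0.794
vertex -1.747 -2.463 0.069
vertex -2.338 -2.072 0.803
endloop
endfacet
facet normal 0.434 0.796 0.422
outer loop
vertex -0.889 -2.482 1.479
vertex -1.338 -1.874 0.794
vertex -1.808 -2.084 1.674
endloop
endfacet
facet normal -0.628 -0.688 -0.365
outer loop
vertex 2.708 -0.7 -1.495
vertex 1.332 0.022 -0.49
vertex 2.343 0.268 -2.69
endloop
endfacet
facet normal 0.744 -0.390 -0.543
outer loop
vertex 3.648 1.698 -1.93
vertex 2.708 -0.7 -1.495
vertex 2.343 0.268 -2.69
endloop
endfacet
facet normal -0.628 -0.688 -0.365
outer loop
vertex 2.343 0.268 -2.69
vertex 1.332 0.022 -0.49
vertex 0.967 0.99 -1.685
endloop
endfacet
facet normal -0.231 0.612 -0.756
outer loop
vertex 0.967 0.99 -1.685
vertex 3.648 1.698 -1.93
vertex 2.343 0.268 -2.69
endloop
endfacet
facet normal 0.231 -0.612 0.756
outer loop
vertex 2.708 -0.7 -1.495
vertex 2.637 1.452 0.27
vertex 1.332 0.022 -0.49
endloop
endfacet
facet normal 0.744 -0.390 -0.543
outer loop
vertex 4.013 0.73 -0.735
vertex 2.708 -0.7 -1.495
vertex 3.648 1.698 -1.93
endloop
endfacet
facet normal 0.231 -0.612 0.756
outer loop
vertex 4.013 0.73 -0.735
vertex 2.637 1.452 0.27
vertex 2.708 -0.7 -1.495
endloop
endfacet
facet normal -0.744 0.390 0.543
outer loop
vertex 1.332 0.022 -0.49
vertex 2.637 1.452 0.27
vertex 0.967 0.99 -1.685
endloop
endfacet
facet normal -0.231 0.612 -0.756
outer loop
vertex 2.272 2.42 -0.925
vertex 3.648 1.698 -1.93
vertex 0.967 0.99 -1.685
endloop
endfacet
facet normal -0.744 0.390 0.543
outer loop
vertex 0.967 0.99 -1.685
vertex 2.637 1.452 0.27
vertex 2.272 2.42 -0.925
endloop
endfacet
facet normal 0.628 0.688 0.365
outer loop
vertex 2.272 2.42 -0.925
vertex 4.013 0.73 -0.735
vertex 3.648 1.698 -1.93
endloop
endfacet
facet normal 0.628 0.688 0.365
outer loop
vertex 2.637 1.452 0.27
vertex 4.013 0.73 -0.735
vertex 2.272 2.42 -0.925
endloop
endfacet

endsolid


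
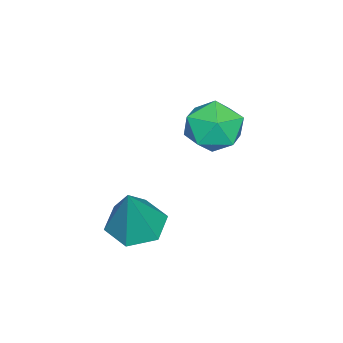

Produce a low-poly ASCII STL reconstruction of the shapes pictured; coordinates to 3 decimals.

solid 
facet normal 0.377 -0.160 0.912
outer loop
vertex -0.645 2.209 0.255
vertex -1.327 1.913 0.485
vertex -0.784 1.447 0.179
endloop
endfacet
facet normal 0.886 -0.203 0.416
outer loop
vertex -0.645 2.209 0.255
vertex -0.784 1.447 0.179
vertex -0.427 1.836 -0.392
endloop
endfacet
facet normal 0.906 0.417 0.065
outer loop
vertex -0.645 2.209 0.255
vertex -0.427 1.836 -0.392
vertex -0.749 2.543 -0.44
endloop
endfacet
facet normal 0.408 0.845 0.345
outer loop
vertex -0.645 2.209 0.255
vertex -0.749 2.543 -0.44
vertex -1.305 2.59 0.103
endloop
endfacet
facet normal 0.081 0.488 0.869
outer loop
vertex -0.645 2.209 0.255
vertex -1.305 2.59 0.103
vertex -1.327 1.913 0.485
endloop
endfacet
facet normal 0.699 -0.713 -0.048
outer loop
vertex -0.427 1.836 -0.392
vertex -0.784 1.447 0.179
vertex -0.975 1.31 -0.563
endloop
endfacet
facet normal -0.124 -0.642 0.757
outer loop
vertex -0.784 1.447 0.179
vertex -1.327 1.913 0.485
vertex -1.531 1.357 -0.02
endloop
endfacet
facet normal -0.604 0.406 0.686
outer loop
vertex -1.327 1.913 0.485
vertex -1.305 2.59 0.103
vertex -1.853 2.064 -0.068
endloop
endfacet
facet normal -0.075 0.984 -0.162
outer loop
vertex -1.305 2.59 0.103
vertex -0.749 2.543 -0.44
vertex -1.496 2.453 -0.639
endloop
endfacet
facet normal 0.732 0.291 -0.616
outer loop
vertex -0.749 2.543 -0.44
vertex -0.427 1.836 -0.392
vertex -0.953 1.987 -0.945
endloop
endfacet
facet normal -0.408 -0.845 -0.345
outer loop
vertex -1.635 1.691 -0.715
vertex -0.975 1.31 -0.563
vertex -1.531 1.357 -0.02
endloop
endfacet
facet normal -0.906 -0.417 -0.065
outer loop
vertex -1.635 1.691 -0.715
vertex -1.531 1.357 -0.02
vertex -1.853 2.064 -0.068
endloop
endfacet
facet normal -0.886 0.203 -0.416
outer loop
vertex -1.635 1.691 -0.715
vertex -1.853 2.064 -0.068
vertex -1.496 2.453 -0.639
endloop
endfacet
facet normal -0.377 0.160 -0.912
outer loop
vertex -1.635 1.691 -0.715
vertex -1.496 2.453 -0.639
vertex -0.953 1.987 -0.945
endloop
endfacet
facet normal -0.081 -0.488 -0.869
outer loop
vertex -1.635 1.691 -0.715
vertex -0.953 1.987 -0.945
vertex -0.975 1.31 -0.563
endloop
endfacet
facet normal 0.075 -0.984 0.162
outer loop
vertex -1.531 1.357 -0.02
vertex -0.975 1.31 -0.563
vertex -0.784 1.447 0.179
endloop
endfacet
facet normal -0.732 -0.291 0.616
outer loop
vertex -1.853 2.064 -0.068
vertex -1.531 1.357 -0.02
vertex -1.327 1.913 0.485
endloop
endfacet
facet normal -0.699 0.713 0.048
outer loop
vertex -1.496 2.453 -0.639
vertex -1.853 2.064 -0.068
vertex -1.305 2.59 0.103
endloop
endfacet
facet normal 0.124 0.642 -0.757
outer loop
vertex -0.953 1.987 -0.945
vertex -1.496 2.453 -0.639
vertex -0.749 2.543 -0.44
endloop
endfacet
facet normal 0.604 -0.406 -0.686
outer loop
vertex -0.975 1.31 -0.563
vertex -0.953 1.987 -0.945
vertex -0.427 1.836 -0.392
endloop
endfacet
facet normal -0.399 -0.047 -0.916
outer loop
vertex 1.8 1.045 -2.392
vertex 1.15 1.014 -2.107
vertex 1.439 1.643 -2.265
endloop
endfacet
facet normal 0.857 0.515 0.013
outer loop
vertex 1.8 1.045 -2.392
vertex 1.439 1.643 -2.265
vertex 1.75 1.086 -0.733
endloop
endfacet
facet normal -0.399 -0.047 -0.916
outer loop
vertex 1.439 1.643 -2.265
vertex 1.15 1.014 -2.107
vertex 0.789 1.612 -1.98
endloop
endfacet
facet normal 0.097 0.942 0.323
outer loop
vertex 1.439 1.643 -2.265
vertex 0.789 1.612 -1.98
vertex 1.75 1.086 -0.733
endloop
endfacet
facet normal -0.400 -0.047 -0.915
outer loop
vertex 0.789 1.612 -1.98
vertex 1.15 1.014 -2.107
vertex 0.501 0.983 -1.822
endloop
endfacet
facet normal -0.609 0.444 0.657
outer loop
vertex 0.789 1.612 -1.98
vertex 0.501 0.983 -1.822
vertex 1.75 1.086 -0.733
endloop
endfacet
facet normal -0.400 -0.048 -0.915
outer loop
vertex 0.501 0.983 -1.822
vertex 1.15 1.014 -2.107
vertex 0.862 0.385 -1.948
endloop
endfacet
facet normal -0.554 -0.478 0.681
outer loop
vertex 0.501 0.983 -1.822
vertex 0.862 0.385 -1.948
vertex 1.75 1.086 -0.733
endloop
endfacet
facet normal -0.399 -0.049 -0.916
outer loop
vertex 0.862 0.385 -1.948
vertex 1.15 1.014 -2.107
vertex 1.512 0.416 -2.233
endloop
endfacet
facet normal 0.206 -0.905 0.372
outer loop
vertex 0.862 0.385 -1.948
vertex 1.512 0.416 -2.233
vertex 1.75 1.086 -0.733
endloop
endfacet
facet normal -0.399 -0.049 -0.916
outer loop
vertex 1.512 0.416 -2.233
vertex 1.15 1.014 -2.107
vertex 1.8 1.045 -2.392
endloop
endfacet
facet normal 0.912 -0.408 0.038
outer loop
vertex 1.512 0.416 -2.233
vertex 1.8 1.045 -2.392
vertex 1.75 1.086 -0.733
endloop
endfacet

endsolid


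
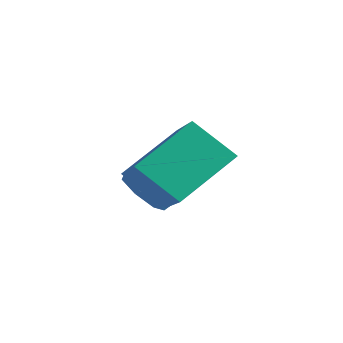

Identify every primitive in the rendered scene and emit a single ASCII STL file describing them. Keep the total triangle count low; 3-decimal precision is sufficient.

solid 
facet normal -0.824 0.331 -0.461
outer loop
vertex 0.866 -1.111 2.778
vertex 0.88 0.493 3.904
vertex 1.711 -0.411 1.77
endloop
endfacet
facet normal -0.007 -0.818 -0.575
outer loop
vertex 3.26 -1.033 2.636
vertex 0.866 -1.111 2.778
vertex 1.711 -0.411 1.77
endloop
endfacet
facet normal -0.823 0.331 -0.461
outer loop
vertex 1.711 -0.411 1.77
vertex 0.88 0.493 3.904
vertex 1.726 1.193 2.896
endloop
endfacet
facet normal 0.567 0.470 -0.677
outer loop
vertex 1.726 1.193 2.896
vertex 3.26 -1.033 2.636
vertex 1.711 -0.411 1.77
endloop
endfacet
facet normal -0.567 -0.470 0.677
outer loop
vertex 0.866 -1.111 2.778
vertex 2.429 -0.129 4.77
vertex 0.88 0.493 3.904
endloop
endfacet
facet normal -0.007 -0.818 -0.575
outer loop
vertex 2.414 -1.733 3.644
vertex 0.866 -1.111 2.778
vertex 3.26 -1.033 2.636
endloop
endfacet
facet normal -0.567 -0.470 0.677
outer loop
vertex 2.414 -1.733 3.644
vertex 2.429 -0.129 4.77
vertex 0.866 -1.111 2.778
endloop
endfacet
facet normal 0.007 0.818 0.575
outer loop
vertex 0.88 0.493 3.904
vertex 2.429 -0.129 4.77
vertex 1.726 1.193 2.896
endloop
endfacet
facet normal 0.567 0.470 -0.676
outer loop
vertex 3.274 0.571 3.762
vertex 3.26 -1.033 2.636
vertex 1.726 1.193 2.896
endloop
endfacet
facet normal 0.007 0.818 0.575
outer loop
vertex 1.726 1.193 2.896
vertex 2.429 -0.129 4.77
vertex 3.274 0.571 3.762
endloop
endfacet
facet normal 0.823 -0.331 0.461
outer loop
vertex 3.274 0.571 3.762
vertex 2.414 -1.733 3.644
vertex 3.26 -1.033 2.636
endloop
endfacet
facet normal 0.824 -0.331 0.461
outer loop
vertex 2.429 -0.129 4.77
vertex 2.414 -1.733 3.644
vertex 3.274 0.571 3.762
endloop
endfacet
facet normal -0.024 -0.841 -0.541
outer loop
vertex 0.464 0.387 1.07
vertex -0.054 0.082 1.567
vertex -0.187 0.501 0.922
endloop
endfacet
facet normal 0.275 0.515 -0.812
outer loop
vertex 0.464 0.387 1.07
vertex -0.187 0.501 0.922
vertex 0.512 2.043 2.136
endloop
endfacet
facet normal 0.274 0.515 -0.812
outer loop
vertex 0.512 2.043 2.136
vertex -0.187 0.501 0.922
vertex -0.138 2.157 1.989
endloop
endfacet
facet normal 0.025 0.840 0.542
outer loop
vertex 0.512 2.043 2.136
vertex -0.138 2.157 1.989
vertex -0.006 1.738 2.633
endloop
endfacet
facet normal -0.025 -0.841 -0.541
outer loop
vertex -0.187 0.501 0.922
vertex -0.054 0.082 1.567
vertex -0.738 0.3 1.26
endloop
endfacet
facet normal -0.580 0.453 -0.677
outer loop
vertex -0.187 0.501 0.922
vertex -0.738 0.3 1.26
vertex -0.138 2.157 1.989
endloop
endfacet
facet normal -0.581 0.453 -0.676
outer loop
vertex -0.138 2.157 1.989
vertex -0.738 0.3 1.26
vertex -0.689 1.955 2.327
endloop
endfacet
facet normal 0.024 0.840 0.542
outer loop
vertex -0.138 2.157 1.989
vertex -0.689 1.955 2.327
vertex -0.006 1.738 2.633
endloop
endfacet
facet normal -0.025 -0.840 -0.542
outer loop
vertex -0.738 0.3 1.26
vertex -0.054 0.082 1.567
vertex -0.774 -0.066 1.829
endloop
endfacet
facet normal -0.998 0.050 -0.031
outer loop
vertex -0.738 0.3 1.26
vertex -0.774 -0.066 1.829
vertex -0.689 1.955 2.327
endloop
endfacet
facet normal -0.998 0.050 -0.031
outer loop
vertex -0.689 1.955 2.327
vertex -0.774 -0.066 1.829
vertex -0.725 1.59 2.895
endloop
endfacet
facet normal 0.024 0.840 0.542
outer loop
vertex -0.689 1.955 2.327
vertex -0.725 1.59 2.895
vertex -0.006 1.738 2.633
endloop
endfacet
facet normal -0.024 -0.840 -0.542
outer loop
vertex -0.774 -0.066 1.829
vertex -0.054 0.082 1.567
vertex -0.268 -0.32 2.2
endloop
endfacet
facet normal -0.664 -0.391 0.638
outer loop
vertex -0.774 -0.066 1.829
vertex -0.268 -0.32 2.2
vertex -0.725 1.59 2.895
endloop
endfacet
facet normal -0.664 -0.391 0.637
outer loop
vertex -0.725 1.59 2.895
vertex -0.268 -0.32 2.2
vertex -0.219 1.336 3.267
endloop
endfacet
facet normal 0.024 0.841 0.541
outer loop
vertex -0.725 1.59 2.895
vertex -0.219 1.336 3.267
vertex -0.006 1.738 2.633
endloop
endfacet
facet normal -0.024 -0.840 -0.542
outer loop
vertex -0.268 -0.32 2.2
vertex -0.054 0.082 1.567
vertex 0.399 -0.271 2.095
endloop
endfacet
facet normal 0.170 -0.537 0.826
outer loop
vertex -0.268 -0.32 2.2
vertex 0.399 -0.271 2.095
vertex -0.219 1.336 3.267
endloop
endfacet
facet normal 0.171 -0.537 0.826
outer loop
vertex -0.219 1.336 3.267
vertex 0.399 -0.271 2.095
vertex 0.447 1.385 3.161
endloop
endfacet
facet normal 0.024 0.841 0.541
outer loop
vertex -0.219 1.336 3.267
vertex 0.447 1.385 3.161
vertex -0.006 1.738 2.633
endloop
endfacet
facet normal -0.025 -0.841 -0.540
outer loop
vertex 0.399 -0.271 2.095
vertex -0.054 0.082 1.567
vertex 0.724 0.043 1.591
endloop
endfacet
facet normal 0.877 -0.278 0.392
outer loop
vertex 0.399 -0.271 2.095
vertex 0.724 0.043 1.591
vertex 0.447 1.385 3.161
endloop
endfacet
facet normal 0.876 -0.279 0.393
outer loop
vertex 0.447 1.385 3.161
vertex 0.724 0.043 1.591
vertex 0.773 1.699 2.658
endloop
endfacet
facet normal 0.025 0.841 0.541
outer loop
vertex 0.447 1.385 3.161
vertex 0.773 1.699 2.658
vertex -0.006 1.738 2.633
endloop
endfacet
facet normal -0.025 -0.840 -0.542
outer loop
vertex 0.724 0.043 1.591
vertex -0.054 0.082 1.567
vertex 0.464 0.387 1.07
endloop
endfacet
facet normal 0.923 0.189 -0.336
outer loop
vertex 0.724 0.043 1.591
vertex 0.464 0.387 1.07
vertex 0.773 1.699 2.658
endloop
endfacet
facet normal 0.922 0.190 -0.336
outer loop
vertex 0.773 1.699 2.658
vertex 0.464 0.387 1.07
vertex 0.512 2.043 2.136
endloop
endfacet
facet normal 0.025 0.840 0.541
outer loop
vertex 0.773 1.699 2.658
vertex 0.512 2.043 2.136
vertex -0.006 1.738 2.633
endloop
endfacet

endsolid


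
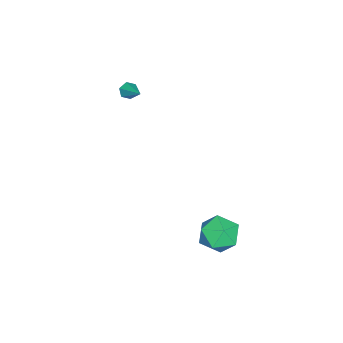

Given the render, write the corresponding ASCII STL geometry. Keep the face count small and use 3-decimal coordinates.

solid 
facet normal -0.569 -0.659 -0.492
outer loop
vertex -3.179 -4.631 1.791
vertex -3.614 -4.414 2.003
vertex -3.425 -4.233 1.542
endloop
endfacet
facet normal 0.814 0.153 -0.560
outer loop
vertex -3.179 -4.631 1.791
vertex -3.425 -4.233 1.542
vertex -2.746 -3.406 2.757
endloop
endfacet
facet normal -0.568 -0.660 -0.492
outer loop
vertex -3.425 -4.233 1.542
vertex -3.614 -4.414 2.003
vertex -3.86 -4.016 1.753
endloop
endfacet
facet normal 0.105 0.794 -0.599
outer loop
vertex -3.425 -4.233 1.542
vertex -3.86 -4.016 1.753
vertex -2.746 -3.406 2.757
endloop
endfacet
facet normal -0.567 -0.660 -0.493
outer loop
vertex -3.86 -4.016 1.753
vertex -3.614 -4.414 2.003
vertex -4.049 -4.198 2.214
endloop
endfacet
facet normal -0.548 0.830 0.103
outer loop
vertex -3.86 -4.016 1.753
vertex -4.049 -4.198 2.214
vertex -2.746 -3.406 2.757
endloop
endfacet
facet normal -0.567 -0.659 -0.495
outer loop
vertex -4.049 -4.198 2.214
vertex -3.614 -4.414 2.003
vertex -3.804 -4.596 2.463
endloop
endfacet
facet normal -0.489 0.226 0.843
outer loop
vertex -4.049 -4.198 2.214
vertex -3.804 -4.596 2.463
vertex -2.746 -3.406 2.757
endloop
endfacet
facet normal -0.567 -0.659 -0.495
outer loop
vertex -3.804 -4.596 2.463
vertex -3.614 -4.414 2.003
vertex -3.369 -4.812 2.252
endloop
endfacet
facet normal 0.222 -0.415 0.882
outer loop
vertex -3.804 -4.596 2.463
vertex -3.369 -4.812 2.252
vertex -2.746 -3.406 2.757
endloop
endfacet
facet normal -0.569 -0.658 -0.493
outer loop
vertex -3.369 -4.812 2.252
vertex -3.614 -4.414 2.003
vertex -3.179 -4.631 1.791
endloop
endfacet
facet normal 0.873 -0.452 0.182
outer loop
vertex -3.369 -4.812 2.252
vertex -3.179 -4.631 1.791
vertex -2.746 -3.406 2.757
endloop
endfacet
facet normal -0.794 0.181 0.581
outer loop
vertex 1.208 3.264 -1.955
vertex 0.643 2.371 -2.449
vertex 1.298 2.193 -1.499
endloop
endfacet
facet normal -0.190 0.371 0.909
outer loop
vertex 1.208 3.264 -1.955
vertex 1.298 2.193 -1.499
vertex 2.242 2.874 -1.58
endloop
endfacet
facet normal 0.140 0.854 0.501
outer loop
vertex 1.208 3.264 -1.955
vertex 2.242 2.874 -1.58
vertex 2.172 3.472 -2.58
endloop
endfacet
facet normal -0.259 0.962 -0.080
outer loop
vertex 1.208 3.264 -1.955
vertex 2.172 3.472 -2.58
vertex 1.184 3.161 -3.117
endloop
endfacet
facet normal -0.837 0.547 -0.031
outer loop
vertex 1.208 3.264 -1.955
vertex 1.184 3.161 -3.117
vertex 0.643 2.371 -2.449
endloop
endfacet
facet normal 0.230 -0.205 0.951
outer loop
vertex 2.242 2.874 -1.58
vertex 1.298 2.193 -1.499
vertex 2.316 1.739 -1.843
endloop
endfacet
facet normal -0.749 -0.513 0.420
outer loop
vertex 1.298 2.193 -1.499
vertex 0.643 2.371 -2.449
vertex 1.328 1.428 -2.38
endloop
endfacet
facet normal -0.818 0.079 -0.570
outer loop
vertex 0.643 2.371 -2.449
vertex 1.184 3.161 -3.117
vertex 1.258 2.026 -3.38
endloop
endfacet
facet normal 0.116 0.752 -0.649
outer loop
vertex 1.184 3.161 -3.117
vertex 2.172 3.472 -2.58
vertex 2.202 2.707 -3.461
endloop
endfacet
facet normal 0.764 0.576 0.291
outer loop
vertex 2.172 3.472 -2.58
vertex 2.242 2.874 -1.58
vertex 2.857 2.529 -2.511
endloop
endfacet
facet normal 0.259 -0.962 0.080
outer loop
vertex 2.292 1.636 -3.005
vertex 2.316 1.739 -1.843
vertex 1.328 1.428 -2.38
endloop
endfacet
facet normal -0.140 -0.854 -0.501
outer loop
vertex 2.292 1.636 -3.005
vertex 1.328 1.428 -2.38
vertex 1.258 2.026 -3.38
endloop
endfacet
facet normal 0.190 -0.371 -0.909
outer loop
vertex 2.292 1.636 -3.005
vertex 1.258 2.026 -3.38
vertex 2.202 2.707 -3.461
endloop
endfacet
facet normal 0.794 -0.181 -0.581
outer loop
vertex 2.292 1.636 -3.005
vertex 2.202 2.707 -3.461
vertex 2.857 2.529 -2.511
endloop
endfacet
facet normal 0.837 -0.547 0.031
outer loop
vertex 2.292 1.636 -3.005
vertex 2.857 2.529 -2.511
vertex 2.316 1.739 -1.843
endloop
endfacet
facet normal -0.116 -0.752 0.649
outer loop
vertex 1.328 1.428 -2.38
vertex 2.316 1.739 -1.843
vertex 1.298 2.193 -1.499
endloop
endfacet
facet normal -0.764 -0.576 -0.291
outer loop
vertex 1.258 2.026 -3.38
vertex 1.328 1.428 -2.38
vertex 0.643 2.371 -2.449
endloop
endfacet
facet normal -0.230 0.205 -0.951
outer loop
vertex 2.202 2.707 -3.461
vertex 1.258 2.026 -3.38
vertex 1.184 3.161 -3.117
endloop
endfacet
facet normal 0.749 0.513 -0.420
outer loop
vertex 2.857 2.529 -2.511
vertex 2.202 2.707 -3.461
vertex 2.172 3.472 -2.58
endloop
endfacet
facet normal 0.818 -0.079 0.570
outer loop
vertex 2.316 1.739 -1.843
vertex 2.857 2.529 -2.511
vertex 2.242 2.874 -1.58
endloop
endfacet

endsolid


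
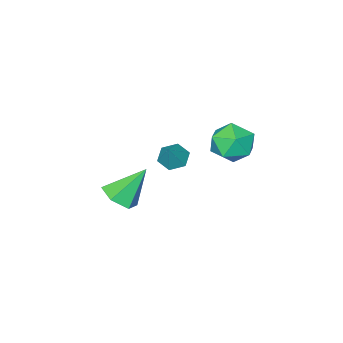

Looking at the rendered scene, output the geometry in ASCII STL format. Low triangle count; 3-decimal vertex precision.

solid 
facet normal 0.408 -0.002 0.913
outer loop
vertex 2.733 1.429 2.179
vertex 2.212 0.596 2.41
vertex 3.131 0.52 1.999
endloop
endfacet
facet normal 0.853 0.287 0.435
outer loop
vertex 2.733 1.429 2.179
vertex 3.131 0.52 1.999
vertex 3.23 1.258 1.318
endloop
endfacet
facet normal 0.522 0.842 0.134
outer loop
vertex 2.733 1.429 2.179
vertex 3.23 1.258 1.318
vertex 2.372 1.791 1.308
endloop
endfacet
facet normal -0.127 0.896 0.425
outer loop
vertex 2.733 1.429 2.179
vertex 2.372 1.791 1.308
vertex 1.743 1.381 1.984
endloop
endfacet
facet normal -0.197 0.374 0.906
outer loop
vertex 2.733 1.429 2.179
vertex 1.743 1.381 1.984
vertex 2.212 0.596 2.41
endloop
endfacet
facet normal 0.977 -0.198 -0.073
outer loop
vertex 3.23 1.258 1.318
vertex 3.131 0.52 1.999
vertex 3.017 0.319 1.016
endloop
endfacet
facet normal 0.258 -0.666 0.700
outer loop
vertex 3.131 0.52 1.999
vertex 2.212 0.596 2.41
vertex 2.388 -0.091 1.692
endloop
endfacet
facet normal -0.722 -0.058 0.689
outer loop
vertex 2.212 0.596 2.41
vertex 1.743 1.381 1.984
vertex 1.53 0.442 1.682
endloop
endfacet
facet normal -0.610 0.787 -0.090
outer loop
vertex 1.743 1.381 1.984
vertex 2.372 1.791 1.308
vertex 1.629 1.18 1.001
endloop
endfacet
facet normal 0.441 0.700 -0.562
outer loop
vertex 2.372 1.791 1.308
vertex 3.23 1.258 1.318
vertex 2.548 1.104 0.59
endloop
endfacet
facet normal 0.127 -0.896 -0.425
outer loop
vertex 2.027 0.271 0.821
vertex 3.017 0.319 1.016
vertex 2.388 -0.091 1.692
endloop
endfacet
facet normal -0.522 -0.842 -0.134
outer loop
vertex 2.027 0.271 0.821
vertex 2.388 -0.091 1.692
vertex 1.53 0.442 1.682
endloop
endfacet
facet normal -0.853 -0.287 -0.435
outer loop
vertex 2.027 0.271 0.821
vertex 1.53 0.442 1.682
vertex 1.629 1.18 1.001
endloop
endfacet
facet normal -0.408 0.002 -0.913
outer loop
vertex 2.027 0.271 0.821
vertex 1.629 1.18 1.001
vertex 2.548 1.104 0.59
endloop
endfacet
facet normal 0.197 -0.374 -0.906
outer loop
vertex 2.027 0.271 0.821
vertex 2.548 1.104 0.59
vertex 3.017 0.319 1.016
endloop
endfacet
facet normal 0.610 -0.787 0.090
outer loop
vertex 2.388 -0.091 1.692
vertex 3.017 0.319 1.016
vertex 3.131 0.52 1.999
endloop
endfacet
facet normal -0.441 -0.700 0.562
outer loop
vertex 1.53 0.442 1.682
vertex 2.388 -0.091 1.692
vertex 2.212 0.596 2.41
endloop
endfacet
facet normal -0.977 0.198 0.073
outer loop
vertex 1.629 1.18 1.001
vertex 1.53 0.442 1.682
vertex 1.743 1.381 1.984
endloop
endfacet
facet normal -0.258 0.666 -0.700
outer loop
vertex 2.548 1.104 0.59
vertex 1.629 1.18 1.001
vertex 2.372 1.791 1.308
endloop
endfacet
facet normal 0.722 0.058 -0.689
outer loop
vertex 3.017 0.319 1.016
vertex 2.548 1.104 0.59
vertex 3.23 1.258 1.318
endloop
endfacet
facet normal 0.536 -0.281 -0.796
outer loop
vertex 4.637 -4.4 -3.105
vertex 4.119 -3.901 -3.63
vertex 4.849 -3.55 -3.262
endloop
endfacet
facet normal 0.542 0.020 0.840
outer loop
vertex 4.637 -4.4 -3.105
vertex 4.849 -3.55 -3.262
vertex 3.121 -3.379 -2.15
endloop
endfacet
facet normal 0.536 -0.281 -0.796
outer loop
vertex 4.849 -3.55 -3.262
vertex 4.119 -3.901 -3.63
vertex 4.331 -3.052 -3.787
endloop
endfacet
facet normal 0.359 0.828 0.431
outer loop
vertex 4.849 -3.55 -3.262
vertex 4.331 -3.052 -3.787
vertex 3.121 -3.379 -2.15
endloop
endfacet
facet normal 0.536 -0.281 -0.796
outer loop
vertex 4.331 -3.052 -3.787
vertex 4.119 -3.901 -3.63
vertex 3.601 -3.403 -4.155
endloop
endfacet
facet normal -0.388 0.916 -0.104
outer loop
vertex 4.331 -3.052 -3.787
vertex 3.601 -3.403 -4.155
vertex 3.121 -3.379 -2.15
endloop
endfacet
facet normal 0.537 -0.281 -0.796
outer loop
vertex 3.601 -3.403 -4.155
vertex 4.119 -3.901 -3.63
vertex 3.389 -4.253 -3.998
endloop
endfacet
facet normal -0.953 0.195 -0.231
outer loop
vertex 3.601 -3.403 -4.155
vertex 3.389 -4.253 -3.998
vertex 3.121 -3.379 -2.15
endloop
endfacet
facet normal 0.537 -0.281 -0.796
outer loop
vertex 3.389 -4.253 -3.998
vertex 4.119 -3.901 -3.63
vertex 3.907 -4.751 -3.473
endloop
endfacet
facet normal -0.770 -0.613 0.178
outer loop
vertex 3.389 -4.253 -3.998
vertex 3.907 -4.751 -3.473
vertex 3.121 -3.379 -2.15
endloop
endfacet
facet normal 0.536 -0.281 -0.796
outer loop
vertex 3.907 -4.751 -3.473
vertex 4.119 -3.901 -3.63
vertex 4.637 -4.4 -3.105
endloop
endfacet
facet normal -0.023 -0.701 0.713
outer loop
vertex 3.907 -4.751 -3.473
vertex 4.637 -4.4 -3.105
vertex 3.121 -3.379 -2.15
endloop
endfacet
facet normal -0.508 -0.334 -0.794
outer loop
vertex 3.016 -2.823 -1.374
vertex 2.475 -2.457 -1.182
vertex 2.942 -2.185 -1.595
endloop
endfacet
facet normal 0.990 0.072 -0.123
outer loop
vertex 3.016 -2.823 -1.374
vertex 2.942 -2.185 -1.595
vertex 3.105 -2.043 -0.198
endloop
endfacet
facet normal -0.507 -0.335 -0.794
outer loop
vertex 2.942 -2.185 -1.595
vertex 2.475 -2.457 -1.182
vertex 2.401 -1.819 -1.404
endloop
endfacet
facet normal 0.518 0.843 -0.146
outer loop
vertex 2.942 -2.185 -1.595
vertex 2.401 -1.819 -1.404
vertex 3.105 -2.043 -0.198
endloop
endfacet
facet normal -0.507 -0.335 -0.794
outer loop
vertex 2.401 -1.819 -1.404
vertex 2.475 -2.457 -1.182
vertex 1.935 -2.092 -0.991
endloop
endfacet
facet normal -0.254 0.914 0.318
outer loop
vertex 2.401 -1.819 -1.404
vertex 1.935 -2.092 -0.991
vertex 3.105 -2.043 -0.198
endloop
endfacet
facet normal -0.507 -0.334 -0.795
outer loop
vertex 1.935 -2.092 -0.991
vertex 2.475 -2.457 -1.182
vertex 2.009 -2.73 -0.77
endloop
endfacet
facet normal -0.554 0.214 0.804
outer loop
vertex 1.935 -2.092 -0.991
vertex 2.009 -2.73 -0.77
vertex 3.105 -2.043 -0.198
endloop
endfacet
facet normal -0.507 -0.334 -0.795
outer loop
vertex 2.009 -2.73 -0.77
vertex 2.475 -2.457 -1.182
vertex 2.549 -3.096 -0.961
endloop
endfacet
facet normal -0.084 -0.555 0.827
outer loop
vertex 2.009 -2.73 -0.77
vertex 2.549 -3.096 -0.961
vertex 3.105 -2.043 -0.198
endloop
endfacet
facet normal -0.508 -0.334 -0.794
outer loop
vertex 2.549 -3.096 -0.961
vertex 2.475 -2.457 -1.182
vertex 3.016 -2.823 -1.374
endloop
endfacet
facet normal 0.689 -0.627 0.364
outer loop
vertex 2.549 -3.096 -0.961
vertex 3.016 -2.823 -1.374
vertex 3.105 -2.043 -0.198
endloop
endfacet

endsolid
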